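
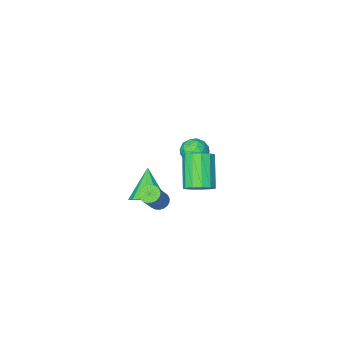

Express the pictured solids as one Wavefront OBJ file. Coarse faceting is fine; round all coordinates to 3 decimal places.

v 1.93 -0.371 -1.784
v 2.915 -0.338 -1.317
v 1.21 -1.569 -0.176
v 2.5 0.234 -1.078
v 1.818 0.522 -1.169
v 1.189 0.392 -1.547
v 0.907 -0.095 -2.036
v 1.103 -0.711 -2.407
v 1.687 -1.168 -2.486
v 2.384 -1.252 -2.237
v 2.869 -0.924 -1.775
v -3.424 -3.037 -2.268
v -3.042 -3.58 -2.912
v -3.718 -4.24 -1.428
v -3.336 -4.783 -2.072
v -2.805 -4.211 -1.575
v -2.623 -3.467 -2.095
v -4.137 -4.353 -2.245
v -3.955 -3.609 -2.765
v -3.482 -4.394 -2.898
v -2.659 -4.306 -2.484
v -4.101 -3.514 -1.856
v -3.278 -3.426 -1.442
v -3.207 -3.203 -2.664
v -3.553 -4.617 -1.676
v -3.241 -4.281 -1.384
v -3.016 -4.6 -1.763
v -2.961 -3.136 -2.184
v -2.736 -3.456 -2.562
v -2.597 -3.826 -1.776
v -4.024 -4.364 -1.778
v -3.799 -4.684 -2.156
v -3.744 -3.22 -2.577
v -3.519 -3.539 -2.956
v -4.163 -3.994 -2.564
v -3.241 -4 -3.034
v -3.414 -4.708 -2.54
v -3.885 -4.455 -2.642
v -3.778 -4.017 -2.947
v -2.758 -3.949 -2.791
v -2.931 -4.656 -2.297
v -2.619 -4.319 -2.005
v -2.512 -3.882 -2.31
v -3.017 -4.427 -2.783
v -3.829 -3.164 -2.043
v -4.002 -3.871 -1.549
v -4.248 -3.938 -2.03
v -4.141 -3.501 -2.335
v -3.346 -3.112 -1.8
v -3.519 -3.82 -1.306
v -2.982 -3.803 -1.393
v -2.875 -3.365 -1.698
v -3.743 -3.393 -1.557
v 3.21 2.882 1.003
v 3.59 3.139 0.631
v 4.59 3.854 2.145
v 4.21 3.598 2.517
v 3.42 3.314 0.66
v 4.42 4.029 2.174
v 3.215 3.415 0.749
v 4.215 4.13 2.262
v 3.008 3.423 0.881
v 4.008 4.138 2.394
v 2.837 3.338 1.034
v 3.837 4.054 2.548
v 2.73 3.174 1.182
v 3.73 3.89 2.696
v 2.706 2.96 1.3
v 3.706 3.676 2.813
v 2.769 2.733 1.365
v 3.769 3.448 2.879
v 2.908 2.531 1.369
v 3.908 3.246 2.882
v 3.1 2.39 1.309
v 4.1 3.105 2.822
v 3.311 2.334 1.196
v 4.311 3.049 2.709
v 3.504 2.373 1.05
v 4.504 3.088 2.563
v 3.646 2.5 0.896
v 4.646 3.215 2.409
v 3.713 2.693 0.76
v 4.713 3.409 2.274
v 3.693 2.919 0.667
v 4.693 3.634 2.18
v 1.209 3.747 1.751
v 1.652 3.068 1.408
v 0.873 1.774 2.966
v 0.431 2.453 3.309
v 1.956 3.281 1.737
v 1.177 1.987 3.295
v 2.023 3.642 2.071
v 1.244 2.348 3.628
v 1.831 4.037 2.302
v 1.052 2.742 3.86
v 1.442 4.339 2.359
v 0.663 3.045 3.917
v 0.98 4.453 2.223
v 0.201 3.159 3.781
v 0.59 4.344 1.937
v -0.189 3.049 3.495
v 0.397 4.045 1.592
v -0.382 2.75 3.15
v 0.462 3.651 1.297
v -0.317 2.357 2.855
v 0.764 3.288 1.147
v -0.015 1.994 2.705
v 1.208 3.071 1.188
v 0.429 1.776 2.746
f 2 1 4
f 2 4 3
f 4 1 5
f 4 5 3
f 5 1 6
f 5 6 3
f 6 1 7
f 6 7 3
f 7 1 8
f 7 8 3
f 8 1 9
f 8 9 3
f 9 1 10
f 9 10 3
f 10 1 11
f 10 11 3
f 11 1 2
f 11 2 3
f 12 49 28
f 49 23 52
f 28 52 17
f 49 52 28
f 12 28 24
f 28 17 29
f 24 29 13
f 28 29 24
f 12 24 33
f 24 13 34
f 33 34 19
f 24 34 33
f 12 33 45
f 33 19 48
f 45 48 22
f 33 48 45
f 12 45 49
f 45 22 53
f 49 53 23
f 45 53 49
f 13 29 40
f 29 17 43
f 40 43 21
f 29 43 40
f 17 52 30
f 52 23 51
f 30 51 16
f 52 51 30
f 23 53 50
f 53 22 46
f 50 46 14
f 53 46 50
f 22 48 47
f 48 19 35
f 47 35 18
f 48 35 47
f 19 34 39
f 34 13 36
f 39 36 20
f 34 36 39
f 15 41 27
f 41 21 42
f 27 42 16
f 41 42 27
f 15 27 25
f 27 16 26
f 25 26 14
f 27 26 25
f 15 25 32
f 25 14 31
f 32 31 18
f 25 31 32
f 15 32 37
f 32 18 38
f 37 38 20
f 32 38 37
f 15 37 41
f 37 20 44
f 41 44 21
f 37 44 41
f 16 42 30
f 42 21 43
f 30 43 17
f 42 43 30
f 14 26 50
f 26 16 51
f 50 51 23
f 26 51 50
f 18 31 47
f 31 14 46
f 47 46 22
f 31 46 47
f 20 38 39
f 38 18 35
f 39 35 19
f 38 35 39
f 21 44 40
f 44 20 36
f 40 36 13
f 44 36 40
f 55 54 58
f 55 58 56
f 56 58 59
f 56 59 57
f 58 54 60
f 58 60 59
f 59 60 61
f 59 61 57
f 60 54 62
f 60 62 61
f 61 62 63
f 61 63 57
f 62 54 64
f 62 64 63
f 63 64 65
f 63 65 57
f 64 54 66
f 64 66 65
f 65 66 67
f 65 67 57
f 66 54 68
f 66 68 67
f 67 68 69
f 67 69 57
f 68 54 70
f 68 70 69
f 69 70 71
f 69 71 57
f 70 54 72
f 70 72 71
f 71 72 73
f 71 73 57
f 72 54 74
f 72 74 73
f 73 74 75
f 73 75 57
f 74 54 76
f 74 76 75
f 75 76 77
f 75 77 57
f 76 54 78
f 76 78 77
f 77 78 79
f 77 79 57
f 78 54 80
f 78 80 79
f 79 80 81
f 79 81 57
f 80 54 82
f 80 82 81
f 81 82 83
f 81 83 57
f 82 54 84
f 82 84 83
f 83 84 85
f 83 85 57
f 84 54 55
f 84 55 85
f 85 55 56
f 85 56 57
f 87 86 90
f 87 90 88
f 88 90 91
f 88 91 89
f 90 86 92
f 90 92 91
f 91 92 93
f 91 93 89
f 92 86 94
f 92 94 93
f 93 94 95
f 93 95 89
f 94 86 96
f 94 96 95
f 95 96 97
f 95 97 89
f 96 86 98
f 96 98 97
f 97 98 99
f 97 99 89
f 98 86 100
f 98 100 99
f 99 100 101
f 99 101 89
f 100 86 102
f 100 102 101
f 101 102 103
f 101 103 89
f 102 86 104
f 102 104 103
f 103 104 105
f 103 105 89
f 104 86 106
f 104 106 105
f 105 106 107
f 105 107 89
f 106 86 108
f 106 108 107
f 107 108 109
f 107 109 89
f 108 86 87
f 108 87 109
f 109 87 88
f 109 88 89



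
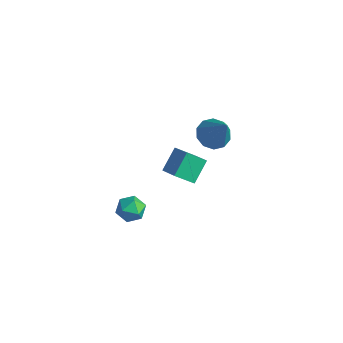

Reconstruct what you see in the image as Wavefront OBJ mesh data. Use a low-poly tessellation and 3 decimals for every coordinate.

v -1.297 1.562 1.422
v -0.635 1.536 0.992
v -0.283 1.318 2.998
v -0.716 2.001 1.116
v -1.019 2.299 1.357
v -1.428 2.315 1.623
v -1.787 2.044 1.812
v -1.959 1.589 1.852
v -1.879 1.123 1.728
v -1.576 0.826 1.487
v -1.167 0.809 1.221
v -0.807 1.081 1.032
v -0.887 -1.203 0.836
v -1.088 -0.263 1.604
v -1.747 -1.059 0.435
v -1.948 -0.119 1.203
v -0.412 -0.481 0.077
v -0.613 0.459 0.845
v -1.272 -0.337 -0.324
v -1.473 0.603 0.444
v -3.47 -0.827 -3.946
v -2.999 -0.852 -3.38
v -3.801 -1.948 -3.72
v -3.33 -1.973 -3.154
v -3.929 -1.547 -3.116
v -3.725 -0.854 -3.256
v -3.075 -1.946 -3.844
v -2.871 -1.253 -3.984
v -2.755 -1.543 -3.318
v -3.283 -1.297 -2.868
v -3.517 -1.503 -4.232
v -4.045 -1.257 -3.782
f 2 1 4
f 2 4 3
f 4 1 5
f 4 5 3
f 5 1 6
f 5 6 3
f 6 1 7
f 6 7 3
f 7 1 8
f 7 8 3
f 8 1 9
f 8 9 3
f 9 1 10
f 9 10 3
f 10 1 11
f 10 11 3
f 11 1 12
f 11 12 3
f 12 1 2
f 12 2 3
f 14 16 13
f 17 14 13
f 13 16 15
f 15 17 13
f 14 20 16
f 18 14 17
f 18 20 14
f 16 20 15
f 19 17 15
f 15 20 19
f 19 18 17
f 20 18 19
f 21 32 26
f 21 26 22
f 21 22 28
f 21 28 31
f 21 31 32
f 22 26 30
f 26 32 25
f 32 31 23
f 31 28 27
f 28 22 29
f 24 30 25
f 24 25 23
f 24 23 27
f 24 27 29
f 24 29 30
f 25 30 26
f 23 25 32
f 27 23 31
f 29 27 28
f 30 29 22



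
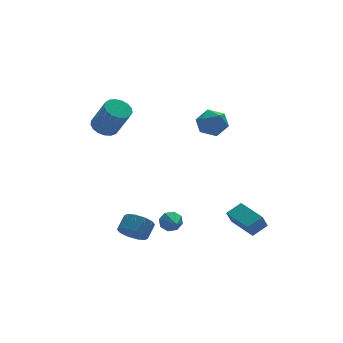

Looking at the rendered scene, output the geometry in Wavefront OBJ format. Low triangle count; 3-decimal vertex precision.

v 1.08 -0.369 3.533
v 2.111 -0.124 3.476
v 1.469 -2.036 3.384
v 2.5 -1.791 3.327
v 1.972 -1.657 4.239
v 1.731 -0.627 4.331
v 1.849 -1.533 2.529
v 1.608 -0.503 2.621
v 2.587 -0.843 2.856
v 2.663 -0.919 3.913
v 0.917 -1.241 2.947
v 0.993 -1.317 4.004
v -3.25 2.913 2.45
v -2.466 3.333 2.484
v -2.006 2.326 4.304
v -2.79 1.907 4.27
v -2.729 3.593 2.694
v -2.27 2.586 4.514
v -3.112 3.697 2.849
v -2.653 2.691 4.669
v -3.527 3.622 2.912
v -3.067 2.615 4.732
v -3.878 3.384 2.869
v -3.418 2.378 4.689
v -4.085 3.039 2.73
v -3.625 2.032 4.55
v -4.101 2.665 2.527
v -3.641 1.658 4.348
v -3.922 2.347 2.307
v -3.462 1.341 4.127
v -3.589 2.16 2.119
v -3.129 1.153 3.939
v -3.178 2.145 2.007
v -2.718 1.138 3.827
v -2.784 2.306 1.996
v -2.324 1.299 3.816
v -2.496 2.606 2.09
v -2.037 1.599 3.91
v -2.381 2.976 2.266
v -1.922 1.97 4.086
v 2.929 -4.104 -4.765
v 2.478 -4.291 -3.836
v 2.584 -2.107 -4.531
v 2.133 -2.294 -3.601
v 3.967 -3.986 -4.239
v 3.516 -4.173 -3.309
v 3.622 -1.989 -4.004
v 3.171 -2.176 -3.075
v -1.267 -1.902 -3.645
v -1.01 -2.194 -4.263
v -1.513 -3.158 -3.155
v -0.611 -2.122 -3.879
v -0.596 -1.922 -3.358
v -0.974 -1.71 -3.005
v -1.523 -1.611 -3.027
v -1.922 -1.682 -3.411
v -1.938 -1.883 -3.932
v -1.56 -2.095 -4.285
v -3.558 -1.557 -4.287
v -3.1 -1.202 -5.041
v -2.385 -0.649 -4.346
v -2.842 -1.003 -3.593
v -3.53 -0.828 -4.896
v -2.815 -0.275 -4.202
v -3.97 -0.733 -4.519
v -3.255 -0.179 -3.825
v -4.252 -0.952 -4.054
v -3.537 -0.399 -3.359
v -4.269 -1.402 -3.677
v -3.554 -0.849 -2.983
v -4.015 -1.911 -3.534
v -3.3 -1.358 -2.839
v -3.585 -2.285 -3.678
v -2.87 -1.732 -2.984
v -3.145 -2.381 -4.055
v -2.43 -1.827 -3.361
v -2.863 -2.161 -4.521
v -2.148 -1.608 -3.826
v -2.846 -1.711 -4.897
v -2.131 -1.158 -4.203
f 1 12 6
f 1 6 2
f 1 2 8
f 1 8 11
f 1 11 12
f 2 6 10
f 6 12 5
f 12 11 3
f 11 8 7
f 8 2 9
f 4 10 5
f 4 5 3
f 4 3 7
f 4 7 9
f 4 9 10
f 5 10 6
f 3 5 12
f 7 3 11
f 9 7 8
f 10 9 2
f 14 13 17
f 14 17 15
f 15 17 18
f 15 18 16
f 17 13 19
f 17 19 18
f 18 19 20
f 18 20 16
f 19 13 21
f 19 21 20
f 20 21 22
f 20 22 16
f 21 13 23
f 21 23 22
f 22 23 24
f 22 24 16
f 23 13 25
f 23 25 24
f 24 25 26
f 24 26 16
f 25 13 27
f 25 27 26
f 26 27 28
f 26 28 16
f 27 13 29
f 27 29 28
f 28 29 30
f 28 30 16
f 29 13 31
f 29 31 30
f 30 31 32
f 30 32 16
f 31 13 33
f 31 33 32
f 32 33 34
f 32 34 16
f 33 13 35
f 33 35 34
f 34 35 36
f 34 36 16
f 35 13 37
f 35 37 36
f 36 37 38
f 36 38 16
f 37 13 39
f 37 39 38
f 38 39 40
f 38 40 16
f 39 13 14
f 39 14 40
f 40 14 15
f 40 15 16
f 42 44 41
f 45 42 41
f 41 44 43
f 43 45 41
f 42 48 44
f 46 42 45
f 46 48 42
f 44 48 43
f 47 45 43
f 43 48 47
f 47 46 45
f 48 46 47
f 50 49 52
f 50 52 51
f 52 49 53
f 52 53 51
f 53 49 54
f 53 54 51
f 54 49 55
f 54 55 51
f 55 49 56
f 55 56 51
f 56 49 57
f 56 57 51
f 57 49 58
f 57 58 51
f 58 49 50
f 58 50 51
f 60 59 63
f 60 63 61
f 61 63 64
f 61 64 62
f 63 59 65
f 63 65 64
f 64 65 66
f 64 66 62
f 65 59 67
f 65 67 66
f 66 67 68
f 66 68 62
f 67 59 69
f 67 69 68
f 68 69 70
f 68 70 62
f 69 59 71
f 69 71 70
f 70 71 72
f 70 72 62
f 71 59 73
f 71 73 72
f 72 73 74
f 72 74 62
f 73 59 75
f 73 75 74
f 74 75 76
f 74 76 62
f 75 59 77
f 75 77 76
f 76 77 78
f 76 78 62
f 77 59 79
f 77 79 78
f 78 79 80
f 78 80 62
f 79 59 60
f 79 60 80
f 80 60 61
f 80 61 62



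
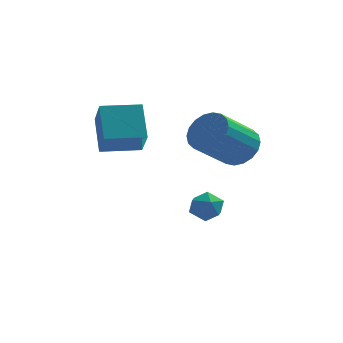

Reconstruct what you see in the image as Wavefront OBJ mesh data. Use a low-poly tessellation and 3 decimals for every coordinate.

v 2.273 3.676 -3.228
v 2.581 3.214 -3.845
v 1.419 2.686 -2.915
v 1.727 2.224 -3.532
v 2.191 2.385 -2.862
v 2.719 2.996 -3.055
v 1.281 2.904 -3.705
v 1.809 3.515 -3.898
v 1.969 2.736 -4.14
v 2.531 2.416 -3.619
v 1.469 3.484 -3.141
v 2.031 3.164 -2.62
v -2.049 1.025 1.23
v -2.34 2.334 2.548
v -2.358 2.162 0.033
v -2.649 3.471 1.35
v -0.331 1.449 1.19
v -0.622 2.758 2.507
v -0.64 2.586 -0.008
v -0.931 3.895 1.31
v 3.345 2.61 0.251
v 4.117 2.586 0.963
v 2.846 1.407 2.301
v 2.075 1.43 1.589
v 3.88 2.972 1.078
v 2.61 1.793 2.417
v 3.538 3.287 1.03
v 2.267 2.108 2.368
v 3.157 3.467 0.827
v 1.887 2.288 2.166
v 2.814 3.477 0.51
v 1.543 2.298 1.849
v 2.576 3.316 0.142
v 1.305 2.136 1.481
v 2.49 3.014 -0.205
v 1.22 1.835 1.134
v 2.574 2.633 -0.461
v 1.303 1.454 0.877
v 2.81 2.247 -0.577
v 1.54 1.068 0.762
v 3.153 1.932 -0.528
v 1.882 0.753 0.81
v 3.533 1.752 -0.326
v 2.263 0.573 1.013
v 3.877 1.742 -0.009
v 2.606 0.563 1.33
v 4.115 1.904 0.359
v 2.844 0.724 1.698
v 4.2 2.205 0.706
v 2.93 1.026 2.045
f 1 12 6
f 1 6 2
f 1 2 8
f 1 8 11
f 1 11 12
f 2 6 10
f 6 12 5
f 12 11 3
f 11 8 7
f 8 2 9
f 4 10 5
f 4 5 3
f 4 3 7
f 4 7 9
f 4 9 10
f 5 10 6
f 3 5 12
f 7 3 11
f 9 7 8
f 10 9 2
f 14 16 13
f 17 14 13
f 13 16 15
f 15 17 13
f 14 20 16
f 18 14 17
f 18 20 14
f 16 20 15
f 19 17 15
f 15 20 19
f 19 18 17
f 20 18 19
f 22 21 25
f 22 25 23
f 23 25 26
f 23 26 24
f 25 21 27
f 25 27 26
f 26 27 28
f 26 28 24
f 27 21 29
f 27 29 28
f 28 29 30
f 28 30 24
f 29 21 31
f 29 31 30
f 30 31 32
f 30 32 24
f 31 21 33
f 31 33 32
f 32 33 34
f 32 34 24
f 33 21 35
f 33 35 34
f 34 35 36
f 34 36 24
f 35 21 37
f 35 37 36
f 36 37 38
f 36 38 24
f 37 21 39
f 37 39 38
f 38 39 40
f 38 40 24
f 39 21 41
f 39 41 40
f 40 41 42
f 40 42 24
f 41 21 43
f 41 43 42
f 42 43 44
f 42 44 24
f 43 21 45
f 43 45 44
f 44 45 46
f 44 46 24
f 45 21 47
f 45 47 46
f 46 47 48
f 46 48 24
f 47 21 49
f 47 49 48
f 48 49 50
f 48 50 24
f 49 21 22
f 49 22 50
f 50 22 23
f 50 23 24



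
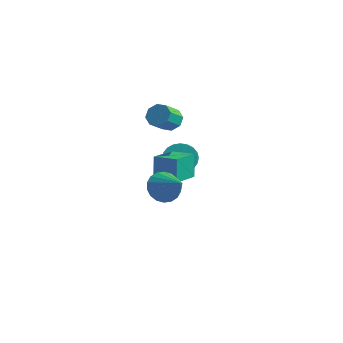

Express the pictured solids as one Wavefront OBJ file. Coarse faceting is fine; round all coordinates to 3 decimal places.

v -2.657 3.404 0.302
v -1.878 3.891 -0.011
v -1.085 3.083 0.706
v -1.863 2.596 1.018
v -1.965 4.084 0.303
v -1.172 3.276 1.019
v -2.157 4.174 0.617
v -1.364 3.365 1.333
v -2.425 4.146 0.883
v -1.632 3.337 1.599
v -2.728 4.005 1.06
v -1.935 3.197 1.776
v -3.021 3.773 1.122
v -2.228 2.965 1.838
v -3.258 3.485 1.059
v -2.465 2.676 1.775
v -3.403 3.184 0.881
v -2.61 2.376 1.597
v -3.435 2.917 0.614
v -2.642 2.109 1.331
v -3.348 2.724 0.301
v -2.555 1.916 1.017
v -3.156 2.635 -0.013
v -2.363 1.826 0.703
v -2.888 2.663 -0.279
v -2.095 1.854 0.437
v -2.585 2.803 -0.456
v -1.792 1.995 0.26
v -2.292 3.035 -0.518
v -1.499 2.227 0.198
v -2.055 3.324 -0.455
v -1.262 2.515 0.261
v -1.91 3.624 -0.277
v -1.117 2.816 0.439
v 1.547 -3.034 2.882
v 1.314 -2.756 4.317
v 1.19 -1.344 2.497
v 0.956 -1.066 3.931
v 2.804 -2.734 3.029
v 2.57 -2.456 4.463
v 2.446 -1.044 2.643
v 2.213 -0.766 4.078
v 2.656 -3.451 2.955
v 3.172 -3.475 2.146
v 4.164 -3.769 3.925
v 3.188 -3.062 2.257
v 3.099 -2.727 2.506
v 2.922 -2.535 2.844
v 2.692 -2.524 3.204
v 2.455 -2.697 3.515
v 2.259 -3.02 3.715
v 2.141 -3.427 3.765
v 2.125 -3.839 3.654
v 2.214 -4.175 3.405
v 2.391 -4.367 3.067
v 2.621 -4.377 2.706
v 2.858 -4.204 2.395
v 3.054 -3.882 2.195
v -2.749 2.776 3.519
v -2.096 3.054 3.818
v -1.997 1.982 4.599
v -2.651 1.704 4.301
v -2.573 3.228 4.117
v -2.474 2.156 4.898
v -3.153 3.137 4.066
v -3.054 2.066 4.848
v -3.497 2.835 3.695
v -3.398 1.763 4.476
v -3.403 2.498 3.221
v -3.304 1.426 4.002
v -2.926 2.324 2.922
v -2.827 1.252 3.703
v -2.346 2.414 2.972
v -2.247 1.343 3.754
v -2.002 2.717 3.344
v -1.903 1.645 4.125
f 2 1 5
f 2 5 3
f 3 5 6
f 3 6 4
f 5 1 7
f 5 7 6
f 6 7 8
f 6 8 4
f 7 1 9
f 7 9 8
f 8 9 10
f 8 10 4
f 9 1 11
f 9 11 10
f 10 11 12
f 10 12 4
f 11 1 13
f 11 13 12
f 12 13 14
f 12 14 4
f 13 1 15
f 13 15 14
f 14 15 16
f 14 16 4
f 15 1 17
f 15 17 16
f 16 17 18
f 16 18 4
f 17 1 19
f 17 19 18
f 18 19 20
f 18 20 4
f 19 1 21
f 19 21 20
f 20 21 22
f 20 22 4
f 21 1 23
f 21 23 22
f 22 23 24
f 22 24 4
f 23 1 25
f 23 25 24
f 24 25 26
f 24 26 4
f 25 1 27
f 25 27 26
f 26 27 28
f 26 28 4
f 27 1 29
f 27 29 28
f 28 29 30
f 28 30 4
f 29 1 31
f 29 31 30
f 30 31 32
f 30 32 4
f 31 1 33
f 31 33 32
f 32 33 34
f 32 34 4
f 33 1 2
f 33 2 34
f 34 2 3
f 34 3 4
f 36 38 35
f 39 36 35
f 35 38 37
f 37 39 35
f 36 42 38
f 40 36 39
f 40 42 36
f 38 42 37
f 41 39 37
f 37 42 41
f 41 40 39
f 42 40 41
f 44 43 46
f 44 46 45
f 46 43 47
f 46 47 45
f 47 43 48
f 47 48 45
f 48 43 49
f 48 49 45
f 49 43 50
f 49 50 45
f 50 43 51
f 50 51 45
f 51 43 52
f 51 52 45
f 52 43 53
f 52 53 45
f 53 43 54
f 53 54 45
f 54 43 55
f 54 55 45
f 55 43 56
f 55 56 45
f 56 43 57
f 56 57 45
f 57 43 58
f 57 58 45
f 58 43 44
f 58 44 45
f 60 59 63
f 60 63 61
f 61 63 64
f 61 64 62
f 63 59 65
f 63 65 64
f 64 65 66
f 64 66 62
f 65 59 67
f 65 67 66
f 66 67 68
f 66 68 62
f 67 59 69
f 67 69 68
f 68 69 70
f 68 70 62
f 69 59 71
f 69 71 70
f 70 71 72
f 70 72 62
f 71 59 73
f 71 73 72
f 72 73 74
f 72 74 62
f 73 59 75
f 73 75 74
f 74 75 76
f 74 76 62
f 75 59 60
f 75 60 76
f 76 60 61
f 76 61 62



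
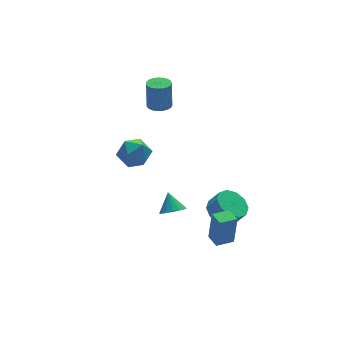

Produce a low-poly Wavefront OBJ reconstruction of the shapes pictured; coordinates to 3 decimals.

v 2.297 -0.707 -3.706
v 3.19 -0.386 -3.988
v 3.617 -0.793 -3.095
v 2.723 -1.113 -2.814
v 2.925 0.057 -3.659
v 3.352 -0.35 -2.766
v 2.42 0.208 -3.349
v 2.847 -0.199 -2.456
v 1.868 0.01 -3.175
v 2.295 -0.397 -2.282
v 1.48 -0.461 -3.204
v 1.906 -0.868 -2.311
v 1.403 -1.027 -3.425
v 1.83 -1.434 -2.532
v 1.668 -1.47 -3.754
v 2.095 -1.877 -2.861
v 2.173 -1.621 -4.064
v 2.6 -2.028 -3.171
v 2.725 -1.423 -4.238
v 3.152 -1.83 -3.345
v 3.114 -0.952 -4.209
v 3.54 -1.359 -3.316
v 0.663 3.387 2.782
v 1.159 3.844 2.703
v 1.233 4.051 4.358
v 0.737 3.593 4.438
v 0.928 4.007 2.693
v 1.002 4.213 4.348
v 0.651 4.061 2.699
v 0.725 4.268 4.354
v 0.375 4 2.719
v 0.449 4.206 4.374
v 0.15 3.832 2.75
v 0.224 4.038 4.405
v 0.013 3.587 2.786
v 0.087 3.794 4.442
v -0.011 3.308 2.822
v 0.063 3.514 4.478
v 0.081 3.042 2.851
v 0.155 3.249 4.507
v 0.274 2.836 2.868
v 0.348 3.042 4.524
v 0.534 2.725 2.871
v 0.608 2.932 4.526
v 0.816 2.728 2.858
v 0.89 2.935 4.513
v 1.072 2.846 2.831
v 1.146 3.053 4.487
v 1.257 3.057 2.797
v 1.331 3.263 4.452
v 1.34 3.325 2.76
v 1.414 3.531 4.415
v 1.305 3.603 2.726
v 1.379 3.81 4.382
v -2.779 0.37 1.852
v -1.854 0.528 2.161
v -3.066 -0.508 3.159
v -2.141 -0.35 3.468
v -2.79 0.395 3.451
v -2.613 0.937 2.644
v -2.307 -0.917 2.676
v -2.13 -0.375 1.869
v -1.562 -0.268 2.67
v -1.861 0.543 3.15
v -3.059 -0.523 2.17
v -3.358 0.288 2.65
v 0.492 -3.456 -3.439
v 0.676 -3.456 -1.598
v 0.499 -2.576 -3.439
v 0.683 -2.576 -1.599
v 1.517 -3.464 -3.541
v 1.701 -3.464 -1.701
v 1.524 -2.584 -3.542
v 1.708 -2.584 -1.701
v -0.208 0.089 -3.202
v 0.46 0.309 -3.464
v -0.112 0.871 -2.298
v 0.227 0.528 -3.628
v -0.106 0.645 -3.695
v -0.462 0.636 -3.648
v -0.759 0.501 -3.5
v -0.931 0.271 -3.284
v -0.937 0 -3.049
v -0.776 -0.251 -2.849
v -0.484 -0.424 -2.73
v -0.13 -0.48 -2.719
v 0.207 -0.405 -2.819
v 0.448 -0.217 -3.007
v 0.54 0.04 -3.24
f 2 1 5
f 2 5 3
f 3 5 6
f 3 6 4
f 5 1 7
f 5 7 6
f 6 7 8
f 6 8 4
f 7 1 9
f 7 9 8
f 8 9 10
f 8 10 4
f 9 1 11
f 9 11 10
f 10 11 12
f 10 12 4
f 11 1 13
f 11 13 12
f 12 13 14
f 12 14 4
f 13 1 15
f 13 15 14
f 14 15 16
f 14 16 4
f 15 1 17
f 15 17 16
f 16 17 18
f 16 18 4
f 17 1 19
f 17 19 18
f 18 19 20
f 18 20 4
f 19 1 21
f 19 21 20
f 20 21 22
f 20 22 4
f 21 1 2
f 21 2 22
f 22 2 3
f 22 3 4
f 24 23 27
f 24 27 25
f 25 27 28
f 25 28 26
f 27 23 29
f 27 29 28
f 28 29 30
f 28 30 26
f 29 23 31
f 29 31 30
f 30 31 32
f 30 32 26
f 31 23 33
f 31 33 32
f 32 33 34
f 32 34 26
f 33 23 35
f 33 35 34
f 34 35 36
f 34 36 26
f 35 23 37
f 35 37 36
f 36 37 38
f 36 38 26
f 37 23 39
f 37 39 38
f 38 39 40
f 38 40 26
f 39 23 41
f 39 41 40
f 40 41 42
f 40 42 26
f 41 23 43
f 41 43 42
f 42 43 44
f 42 44 26
f 43 23 45
f 43 45 44
f 44 45 46
f 44 46 26
f 45 23 47
f 45 47 46
f 46 47 48
f 46 48 26
f 47 23 49
f 47 49 48
f 48 49 50
f 48 50 26
f 49 23 51
f 49 51 50
f 50 51 52
f 50 52 26
f 51 23 53
f 51 53 52
f 52 53 54
f 52 54 26
f 53 23 24
f 53 24 54
f 54 24 25
f 54 25 26
f 55 66 60
f 55 60 56
f 55 56 62
f 55 62 65
f 55 65 66
f 56 60 64
f 60 66 59
f 66 65 57
f 65 62 61
f 62 56 63
f 58 64 59
f 58 59 57
f 58 57 61
f 58 61 63
f 58 63 64
f 59 64 60
f 57 59 66
f 61 57 65
f 63 61 62
f 64 63 56
f 68 70 67
f 71 68 67
f 67 70 69
f 69 71 67
f 68 74 70
f 72 68 71
f 72 74 68
f 70 74 69
f 73 71 69
f 69 74 73
f 73 72 71
f 74 72 73
f 76 75 78
f 76 78 77
f 78 75 79
f 78 79 77
f 79 75 80
f 79 80 77
f 80 75 81
f 80 81 77
f 81 75 82
f 81 82 77
f 82 75 83
f 82 83 77
f 83 75 84
f 83 84 77
f 84 75 85
f 84 85 77
f 85 75 86
f 85 86 77
f 86 75 87
f 86 87 77
f 87 75 88
f 87 88 77
f 88 75 89
f 88 89 77
f 89 75 76
f 89 76 77



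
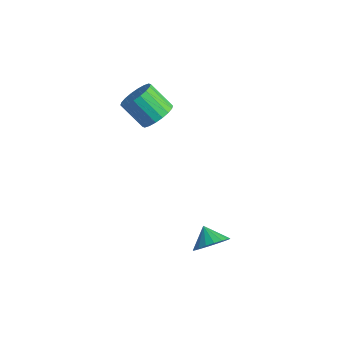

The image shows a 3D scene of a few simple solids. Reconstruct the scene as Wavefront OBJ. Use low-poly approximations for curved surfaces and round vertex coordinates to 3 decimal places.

v 2.041 2.761 -2.813
v 2.541 2.488 -2.078
v 1.199 2.959 -2.167
v 2.621 2.894 -2.098
v 2.586 3.273 -2.259
v 2.443 3.551 -2.531
v 2.221 3.673 -2.858
v 1.963 3.613 -3.176
v 1.72 3.386 -3.423
v 1.542 3.034 -3.548
v 1.462 2.628 -3.528
v 1.497 2.249 -3.366
v 1.64 1.971 -3.095
v 1.862 1.85 -2.768
v 2.12 1.909 -2.449
v 2.362 2.137 -2.203
v -3.456 3.984 2.125
v -2.838 3.377 2.463
v -3.925 2.909 3.613
v -4.544 3.516 3.275
v -2.757 3.721 2.679
v -3.845 3.253 3.829
v -2.815 4.116 2.786
v -3.903 3.649 3.935
v -3 4.486 2.761
v -4.087 4.018 3.911
v -3.275 4.756 2.611
v -4.363 4.288 3.76
v -3.586 4.873 2.364
v -4.674 4.406 3.514
v -3.872 4.814 2.07
v -4.959 4.346 3.22
v -4.075 4.591 1.787
v -5.162 4.123 2.937
v -4.155 4.247 1.571
v -5.243 3.779 2.721
v -4.097 3.851 1.465
v -5.185 3.384 2.614
v -3.913 3.482 1.489
v -5 3.014 2.639
v -3.637 3.212 1.64
v -4.725 2.744 2.789
v -3.326 3.094 1.886
v -4.414 2.627 3.036
v -3.041 3.154 2.18
v -4.128 2.686 3.33
f 2 1 4
f 2 4 3
f 4 1 5
f 4 5 3
f 5 1 6
f 5 6 3
f 6 1 7
f 6 7 3
f 7 1 8
f 7 8 3
f 8 1 9
f 8 9 3
f 9 1 10
f 9 10 3
f 10 1 11
f 10 11 3
f 11 1 12
f 11 12 3
f 12 1 13
f 12 13 3
f 13 1 14
f 13 14 3
f 14 1 15
f 14 15 3
f 15 1 16
f 15 16 3
f 16 1 2
f 16 2 3
f 18 17 21
f 18 21 19
f 19 21 22
f 19 22 20
f 21 17 23
f 21 23 22
f 22 23 24
f 22 24 20
f 23 17 25
f 23 25 24
f 24 25 26
f 24 26 20
f 25 17 27
f 25 27 26
f 26 27 28
f 26 28 20
f 27 17 29
f 27 29 28
f 28 29 30
f 28 30 20
f 29 17 31
f 29 31 30
f 30 31 32
f 30 32 20
f 31 17 33
f 31 33 32
f 32 33 34
f 32 34 20
f 33 17 35
f 33 35 34
f 34 35 36
f 34 36 20
f 35 17 37
f 35 37 36
f 36 37 38
f 36 38 20
f 37 17 39
f 37 39 38
f 38 39 40
f 38 40 20
f 39 17 41
f 39 41 40
f 40 41 42
f 40 42 20
f 41 17 43
f 41 43 42
f 42 43 44
f 42 44 20
f 43 17 45
f 43 45 44
f 44 45 46
f 44 46 20
f 45 17 18
f 45 18 46
f 46 18 19
f 46 19 20



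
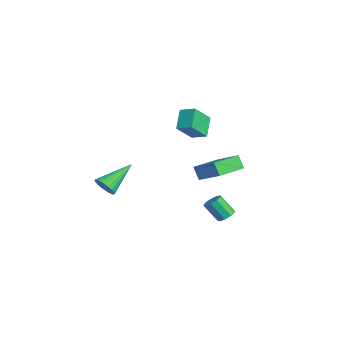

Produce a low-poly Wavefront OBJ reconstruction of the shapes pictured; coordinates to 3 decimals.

v -1.644 -3.023 -1.191
v -0.977 -2.843 -1.082
v -2.276 -1.337 -0.109
v -1.029 -2.712 -1.316
v -1.176 -2.629 -1.531
v -1.393 -2.606 -1.694
v -1.649 -2.646 -1.781
v -1.904 -2.743 -1.778
v -2.12 -2.883 -1.685
v -2.263 -3.045 -1.518
v -2.312 -3.202 -1.3
v -2.259 -3.333 -1.066
v -2.113 -3.416 -0.851
v -1.895 -3.44 -0.688
v -1.64 -3.4 -0.601
v -1.385 -3.302 -0.604
v -1.169 -3.162 -0.697
v -1.026 -3.001 -0.864
v 3.947 1.586 -1.153
v 4.406 1.653 -0.896
v 3.952 1.061 0.07
v 3.493 0.994 -0.187
v 4.184 1.932 -0.829
v 3.73 1.34 0.136
v 3.851 2.049 -0.914
v 3.397 1.457 0.052
v 3.563 1.949 -1.11
v 3.11 1.357 -0.145
v 3.455 1.679 -1.327
v 3.001 1.087 -0.361
v 3.577 1.366 -1.462
v 3.123 0.774 -0.496
v 3.872 1.155 -1.452
v 3.418 0.563 -0.487
v 4.202 1.146 -1.303
v 3.748 0.554 -0.337
v 4.413 1.343 -1.083
v 3.959 0.751 -0.117
v -0.492 1.731 -0.908
v -0.925 1.581 -0.145
v -1.188 3.324 -0.987
v -1.62 3.173 -0.224
v 0.86 2.367 -0.016
v 0.428 2.216 0.747
v 0.165 3.959 -0.095
v -0.268 3.809 0.668
v -4.128 2.814 1.674
v -3.645 1.781 2.752
v -3.48 3.427 1.971
v -2.998 2.394 3.05
v -3.242 2.306 0.79
v -2.76 1.273 1.869
v -2.595 2.919 1.088
v -2.112 1.886 2.166
f 2 1 4
f 2 4 3
f 4 1 5
f 4 5 3
f 5 1 6
f 5 6 3
f 6 1 7
f 6 7 3
f 7 1 8
f 7 8 3
f 8 1 9
f 8 9 3
f 9 1 10
f 9 10 3
f 10 1 11
f 10 11 3
f 11 1 12
f 11 12 3
f 12 1 13
f 12 13 3
f 13 1 14
f 13 14 3
f 14 1 15
f 14 15 3
f 15 1 16
f 15 16 3
f 16 1 17
f 16 17 3
f 17 1 18
f 17 18 3
f 18 1 2
f 18 2 3
f 20 19 23
f 20 23 21
f 21 23 24
f 21 24 22
f 23 19 25
f 23 25 24
f 24 25 26
f 24 26 22
f 25 19 27
f 25 27 26
f 26 27 28
f 26 28 22
f 27 19 29
f 27 29 28
f 28 29 30
f 28 30 22
f 29 19 31
f 29 31 30
f 30 31 32
f 30 32 22
f 31 19 33
f 31 33 32
f 32 33 34
f 32 34 22
f 33 19 35
f 33 35 34
f 34 35 36
f 34 36 22
f 35 19 37
f 35 37 36
f 36 37 38
f 36 38 22
f 37 19 20
f 37 20 38
f 38 20 21
f 38 21 22
f 40 42 39
f 43 40 39
f 39 42 41
f 41 43 39
f 40 46 42
f 44 40 43
f 44 46 40
f 42 46 41
f 45 43 41
f 41 46 45
f 45 44 43
f 46 44 45
f 48 50 47
f 51 48 47
f 47 50 49
f 49 51 47
f 48 54 50
f 52 48 51
f 52 54 48
f 50 54 49
f 53 51 49
f 49 54 53
f 53 52 51
f 54 52 53



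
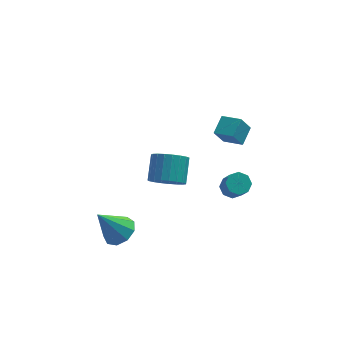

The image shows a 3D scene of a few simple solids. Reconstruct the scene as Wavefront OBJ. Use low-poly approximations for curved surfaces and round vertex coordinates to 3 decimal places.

v 2.897 1.797 2.193
v 3.846 1.039 2.527
v 3.47 2.748 2.721
v 4.42 1.991 3.055
v 3.48 2.049 1.105
v 4.43 1.292 1.439
v 4.054 3.001 1.633
v 5.003 2.243 1.967
v -0.232 -3.048 3.145
v 0.72 -3.373 3.234
v 1.044 -2.157 4.205
v 0.092 -1.832 4.115
v 0.746 -3.116 2.903
v 1.07 -1.9 3.874
v 0.604 -2.848 2.614
v 0.928 -1.631 3.585
v 0.316 -2.613 2.416
v 0.64 -1.397 3.387
v -0.066 -2.455 2.345
v 0.258 -1.238 3.315
v -0.477 -2.398 2.411
v -0.153 -1.181 3.382
v -0.845 -2.455 2.605
v -0.521 -1.238 3.576
v -1.108 -2.613 2.892
v -0.784 -1.397 3.862
v -1.219 -2.848 3.222
v -0.895 -1.631 4.193
v -1.159 -3.116 3.539
v -0.835 -1.899 4.51
v -0.939 -3.373 3.788
v -0.615 -2.157 4.759
v -0.597 -3.574 3.926
v -0.273 -2.357 4.896
v -0.192 -3.684 3.928
v 0.132 -2.467 4.899
v 0.207 -3.684 3.795
v 0.53 -2.467 4.766
v 0.529 -3.574 3.55
v 0.853 -2.357 4.521
v -2.791 -3.31 -0.633
v -1.981 -3.105 -0.103
v -3.929 -3.43 1.153
v -2.301 -2.531 -0.268
v -2.85 -2.322 -0.604
v -3.372 -2.575 -0.953
v -3.622 -3.172 -1.153
v -3.484 -3.834 -1.109
v -3.021 -4.25 -0.842
v -2.451 -4.227 -0.477
v -2.04 -3.774 -0.185
v 3.593 -0.649 -0.319
v 4.149 -0.241 -0.112
v 4.342 -1.142 1.147
v 3.787 -1.551 0.939
v 3.669 -0.062 0.09
v 3.862 -0.963 1.349
v 3.144 -0.227 0.052
v 3.337 -1.128 1.311
v 2.883 -0.639 -0.203
v 3.076 -1.541 1.055
v 3.038 -1.058 -0.527
v 3.231 -1.959 0.732
v 3.518 -1.237 -0.729
v 3.711 -2.138 0.53
v 4.043 -1.072 -0.691
v 4.236 -1.973 0.568
v 4.304 -0.659 -0.435
v 4.497 -1.561 0.823
f 2 4 1
f 5 2 1
f 1 4 3
f 3 5 1
f 2 8 4
f 6 2 5
f 6 8 2
f 4 8 3
f 7 5 3
f 3 8 7
f 7 6 5
f 8 6 7
f 10 9 13
f 10 13 11
f 11 13 14
f 11 14 12
f 13 9 15
f 13 15 14
f 14 15 16
f 14 16 12
f 15 9 17
f 15 17 16
f 16 17 18
f 16 18 12
f 17 9 19
f 17 19 18
f 18 19 20
f 18 20 12
f 19 9 21
f 19 21 20
f 20 21 22
f 20 22 12
f 21 9 23
f 21 23 22
f 22 23 24
f 22 24 12
f 23 9 25
f 23 25 24
f 24 25 26
f 24 26 12
f 25 9 27
f 25 27 26
f 26 27 28
f 26 28 12
f 27 9 29
f 27 29 28
f 28 29 30
f 28 30 12
f 29 9 31
f 29 31 30
f 30 31 32
f 30 32 12
f 31 9 33
f 31 33 32
f 32 33 34
f 32 34 12
f 33 9 35
f 33 35 34
f 34 35 36
f 34 36 12
f 35 9 37
f 35 37 36
f 36 37 38
f 36 38 12
f 37 9 39
f 37 39 38
f 38 39 40
f 38 40 12
f 39 9 10
f 39 10 40
f 40 10 11
f 40 11 12
f 42 41 44
f 42 44 43
f 44 41 45
f 44 45 43
f 45 41 46
f 45 46 43
f 46 41 47
f 46 47 43
f 47 41 48
f 47 48 43
f 48 41 49
f 48 49 43
f 49 41 50
f 49 50 43
f 50 41 51
f 50 51 43
f 51 41 42
f 51 42 43
f 53 52 56
f 53 56 54
f 54 56 57
f 54 57 55
f 56 52 58
f 56 58 57
f 57 58 59
f 57 59 55
f 58 52 60
f 58 60 59
f 59 60 61
f 59 61 55
f 60 52 62
f 60 62 61
f 61 62 63
f 61 63 55
f 62 52 64
f 62 64 63
f 63 64 65
f 63 65 55
f 64 52 66
f 64 66 65
f 65 66 67
f 65 67 55
f 66 52 68
f 66 68 67
f 67 68 69
f 67 69 55
f 68 52 53
f 68 53 69
f 69 53 54
f 69 54 55



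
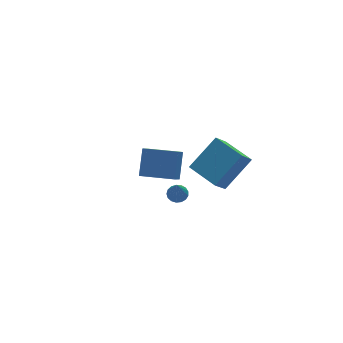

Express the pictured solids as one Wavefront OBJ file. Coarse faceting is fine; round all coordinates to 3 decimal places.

v -3.762 -2.527 1.994
v -3.279 -2.677 2.057
v -4.078 -3.013 3.246
v -3.281 -2.449 2.145
v -3.394 -2.239 2.198
v -3.591 -2.095 2.204
v -3.827 -2.05 2.162
v -4.048 -2.114 2.082
v -4.204 -2.273 1.981
v -4.259 -2.49 1.883
v -4.199 -2.715 1.811
v -4.04 -2.898 1.78
v -3.817 -2.995 1.798
v -3.581 -2.985 1.862
v -3.387 -2.87 1.955
v -1.879 -2.731 1.881
v -0.291 -2.467 3.183
v -2.381 -1.155 2.174
v -0.793 -0.891 3.475
v -1.027 -2.249 0.745
v 0.561 -1.985 2.046
v -1.529 -0.673 1.037
v 0.059 -0.409 2.339
v -1.112 2.538 -2.723
v -0.423 3.428 -1.544
v -2.425 3.875 -2.966
v -1.736 4.766 -1.787
v -0.624 2.914 -3.293
v 0.065 3.805 -2.114
v -1.937 4.252 -3.536
v -1.248 5.142 -2.357
f 2 1 4
f 2 4 3
f 4 1 5
f 4 5 3
f 5 1 6
f 5 6 3
f 6 1 7
f 6 7 3
f 7 1 8
f 7 8 3
f 8 1 9
f 8 9 3
f 9 1 10
f 9 10 3
f 10 1 11
f 10 11 3
f 11 1 12
f 11 12 3
f 12 1 13
f 12 13 3
f 13 1 14
f 13 14 3
f 14 1 15
f 14 15 3
f 15 1 2
f 15 2 3
f 17 19 16
f 20 17 16
f 16 19 18
f 18 20 16
f 17 23 19
f 21 17 20
f 21 23 17
f 19 23 18
f 22 20 18
f 18 23 22
f 22 21 20
f 23 21 22
f 25 27 24
f 28 25 24
f 24 27 26
f 26 28 24
f 25 31 27
f 29 25 28
f 29 31 25
f 27 31 26
f 30 28 26
f 26 31 30
f 30 29 28
f 31 29 30



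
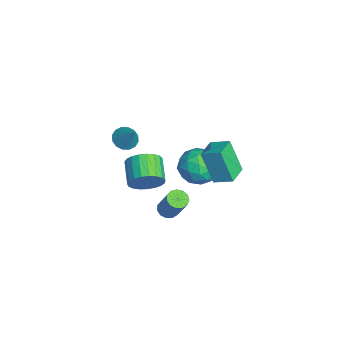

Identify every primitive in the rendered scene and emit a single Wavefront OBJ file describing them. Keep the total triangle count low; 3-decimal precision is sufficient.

v -2.353 -2.887 0.588
v -1.794 -2.766 0.134
v -1.467 -2.533 1.772
v -1.968 -2.433 0.165
v -2.246 -2.221 0.309
v -2.552 -2.187 0.528
v -2.805 -2.341 0.763
v -2.936 -2.641 0.951
v -2.912 -3.007 1.042
v -2.737 -3.341 1.011
v -2.46 -3.553 0.867
v -2.153 -3.586 0.648
v -1.901 -3.433 0.413
v -1.769 -3.132 0.225
v 3.882 0.515 2.147
v 3.311 -0.019 3.944
v 2.839 1.192 2.016
v 2.268 0.658 3.814
v 4.392 1.382 2.566
v 3.821 0.848 4.364
v 3.349 2.059 2.436
v 2.778 1.525 4.233
v -3.682 1.724 -2.29
v -2.514 2.015 -2.487
v -3.506 0.185 -3.513
v -2.338 0.476 -3.71
v -2.685 0.053 -2.62
v -2.794 1.004 -1.864
v -3.226 1.196 -4.136
v -3.335 2.147 -3.38
v -2.232 1.688 -3.628
v -1.898 0.982 -2.692
v -4.122 1.218 -3.308
v -3.788 0.512 -2.372
v -3.113 2.005 -2.281
v -2.907 0.195 -3.719
v -3.111 -0.053 -3.078
v -2.424 0.118 -3.194
v -3.278 1.411 -1.915
v -2.591 1.581 -2.031
v -2.692 0.428 -2.109
v -3.429 0.619 -3.969
v -2.742 0.789 -4.085
v -3.596 2.082 -2.806
v -2.909 2.253 -2.922
v -3.328 1.772 -3.891
v -2.261 1.983 -3.068
v -2.158 1.079 -3.787
v -2.68 1.502 -4.037
v -2.744 2.061 -3.593
v -2.065 1.568 -2.518
v -1.961 0.664 -3.236
v -2.165 0.415 -2.596
v -2.229 0.975 -2.151
v -1.899 1.377 -3.188
v -4.059 1.536 -2.764
v -3.955 0.632 -3.482
v -3.791 1.225 -3.849
v -3.855 1.785 -3.404
v -3.862 1.121 -2.213
v -3.759 0.217 -2.932
v -3.276 0.139 -2.407
v -3.34 0.698 -1.963
v -4.121 0.823 -2.812
v -1.346 -1.969 -2.374
v -0.982 -1.479 -1.582
v -2.371 -1.4 -0.994
v -2.734 -1.891 -1.786
v -1.075 -1.167 -1.842
v -2.463 -1.089 -1.253
v -1.214 -0.994 -2.194
v -2.603 -0.916 -1.605
v -1.376 -0.99 -2.577
v -2.765 -0.912 -1.988
v -1.533 -1.155 -2.924
v -2.922 -1.077 -2.336
v -1.658 -1.461 -3.177
v -3.046 -1.383 -2.588
v -1.728 -1.855 -3.291
v -3.117 -1.776 -2.702
v -1.733 -2.268 -3.247
v -3.121 -2.19 -2.658
v -1.67 -2.63 -3.051
v -3.058 -2.552 -2.463
v -1.552 -2.877 -2.739
v -2.94 -2.799 -2.15
v -1.397 -2.968 -2.364
v -2.786 -2.89 -1.775
v -1.234 -2.885 -1.99
v -2.623 -2.807 -1.401
v -1.091 -2.645 -1.683
v -2.479 -2.567 -1.094
v -0.991 -2.287 -1.495
v -2.379 -2.209 -0.907
v -0.953 -1.875 -1.46
v -2.341 -1.797 -0.871
v -0.145 -1.036 -3.624
v 0.217 -1.504 -3.726
v 1.148 -1.151 -2.038
v 0.785 -0.684 -1.936
v 0.367 -1.234 -3.865
v 1.298 -0.882 -2.177
v 0.355 -0.902 -3.928
v 1.285 -0.549 -2.239
v 0.183 -0.613 -3.894
v 1.114 -0.26 -2.205
v -0.092 -0.458 -3.774
v 0.838 -0.105 -2.086
v -0.385 -0.487 -3.607
v 0.546 -0.134 -1.919
v -0.601 -0.69 -3.445
v 0.329 -0.337 -1.757
v -0.673 -1.003 -3.34
v 0.258 -0.65 -1.652
v -0.577 -1.327 -3.326
v 0.354 -0.974 -1.637
v -0.344 -1.559 -3.405
v 0.587 -1.206 -1.717
v -0.048 -1.624 -3.555
v 0.883 -1.272 -1.866
f 2 1 4
f 2 4 3
f 4 1 5
f 4 5 3
f 5 1 6
f 5 6 3
f 6 1 7
f 6 7 3
f 7 1 8
f 7 8 3
f 8 1 9
f 8 9 3
f 9 1 10
f 9 10 3
f 10 1 11
f 10 11 3
f 11 1 12
f 11 12 3
f 12 1 13
f 12 13 3
f 13 1 14
f 13 14 3
f 14 1 2
f 14 2 3
f 16 18 15
f 19 16 15
f 15 18 17
f 17 19 15
f 16 22 18
f 20 16 19
f 20 22 16
f 18 22 17
f 21 19 17
f 17 22 21
f 21 20 19
f 22 20 21
f 23 60 39
f 60 34 63
f 39 63 28
f 60 63 39
f 23 39 35
f 39 28 40
f 35 40 24
f 39 40 35
f 23 35 44
f 35 24 45
f 44 45 30
f 35 45 44
f 23 44 56
f 44 30 59
f 56 59 33
f 44 59 56
f 23 56 60
f 56 33 64
f 60 64 34
f 56 64 60
f 24 40 51
f 40 28 54
f 51 54 32
f 40 54 51
f 28 63 41
f 63 34 62
f 41 62 27
f 63 62 41
f 34 64 61
f 64 33 57
f 61 57 25
f 64 57 61
f 33 59 58
f 59 30 46
f 58 46 29
f 59 46 58
f 30 45 50
f 45 24 47
f 50 47 31
f 45 47 50
f 26 52 38
f 52 32 53
f 38 53 27
f 52 53 38
f 26 38 36
f 38 27 37
f 36 37 25
f 38 37 36
f 26 36 43
f 36 25 42
f 43 42 29
f 36 42 43
f 26 43 48
f 43 29 49
f 48 49 31
f 43 49 48
f 26 48 52
f 48 31 55
f 52 55 32
f 48 55 52
f 27 53 41
f 53 32 54
f 41 54 28
f 53 54 41
f 25 37 61
f 37 27 62
f 61 62 34
f 37 62 61
f 29 42 58
f 42 25 57
f 58 57 33
f 42 57 58
f 31 49 50
f 49 29 46
f 50 46 30
f 49 46 50
f 32 55 51
f 55 31 47
f 51 47 24
f 55 47 51
f 66 65 69
f 66 69 67
f 67 69 70
f 67 70 68
f 69 65 71
f 69 71 70
f 70 71 72
f 70 72 68
f 71 65 73
f 71 73 72
f 72 73 74
f 72 74 68
f 73 65 75
f 73 75 74
f 74 75 76
f 74 76 68
f 75 65 77
f 75 77 76
f 76 77 78
f 76 78 68
f 77 65 79
f 77 79 78
f 78 79 80
f 78 80 68
f 79 65 81
f 79 81 80
f 80 81 82
f 80 82 68
f 81 65 83
f 81 83 82
f 82 83 84
f 82 84 68
f 83 65 85
f 83 85 84
f 84 85 86
f 84 86 68
f 85 65 87
f 85 87 86
f 86 87 88
f 86 88 68
f 87 65 89
f 87 89 88
f 88 89 90
f 88 90 68
f 89 65 91
f 89 91 90
f 90 91 92
f 90 92 68
f 91 65 93
f 91 93 92
f 92 93 94
f 92 94 68
f 93 65 95
f 93 95 94
f 94 95 96
f 94 96 68
f 95 65 66
f 95 66 96
f 96 66 67
f 96 67 68
f 98 97 101
f 98 101 99
f 99 101 102
f 99 102 100
f 101 97 103
f 101 103 102
f 102 103 104
f 102 104 100
f 103 97 105
f 103 105 104
f 104 105 106
f 104 106 100
f 105 97 107
f 105 107 106
f 106 107 108
f 106 108 100
f 107 97 109
f 107 109 108
f 108 109 110
f 108 110 100
f 109 97 111
f 109 111 110
f 110 111 112
f 110 112 100
f 111 97 113
f 111 113 112
f 112 113 114
f 112 114 100
f 113 97 115
f 113 115 114
f 114 115 116
f 114 116 100
f 115 97 117
f 115 117 116
f 116 117 118
f 116 118 100
f 117 97 119
f 117 119 118
f 118 119 120
f 118 120 100
f 119 97 98
f 119 98 120
f 120 98 99
f 120 99 100



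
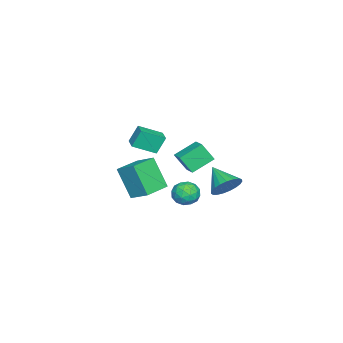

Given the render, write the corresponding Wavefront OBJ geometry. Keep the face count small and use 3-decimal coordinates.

v -3.442 -1.163 -3.377
v -2.537 -1.131 -3.25
v -3.243 -1.989 -4.59
v -2.338 -1.957 -4.463
v -2.865 -2.429 -3.883
v -2.988 -1.919 -3.133
v -2.792 -1.201 -4.707
v -2.915 -0.691 -3.957
v -2.135 -1.155 -4.072
v -2.18 -1.914 -3.563
v -3.6 -1.206 -4.277
v -3.645 -1.965 -3.768
v -3.007 -1.075 -3.207
v -2.773 -2.045 -4.633
v -3.083 -2.323 -4.292
v -2.551 -2.304 -4.217
v -3.272 -1.538 -3.139
v -2.74 -1.519 -3.064
v -2.933 -2.282 -3.436
v -3.04 -1.601 -4.776
v -2.508 -1.582 -4.701
v -3.229 -0.816 -3.623
v -2.697 -0.797 -3.548
v -2.847 -0.838 -4.404
v -2.239 -1.07 -3.616
v -2.122 -1.555 -4.328
v -2.389 -1.111 -4.472
v -2.461 -0.811 -4.031
v -2.265 -1.516 -3.317
v -2.148 -2.001 -4.029
v -2.458 -2.279 -3.688
v -2.53 -1.979 -3.248
v -2.029 -1.53 -3.799
v -3.632 -1.119 -3.811
v -3.515 -1.604 -4.523
v -3.25 -1.141 -4.592
v -3.322 -0.841 -4.152
v -3.658 -1.565 -3.512
v -3.541 -2.05 -4.224
v -3.319 -2.309 -3.809
v -3.391 -2.009 -3.368
v -3.751 -1.59 -4.041
v 1.42 -0.061 0.676
v 1.547 -0.752 1.77
v 0.438 0.876 1.383
v 0.564 0.184 2.476
v 2.196 0.536 0.964
v 2.322 -0.156 2.057
v 1.213 1.472 1.67
v 1.34 0.781 2.764
v 0.95 -2.317 -1.583
v 0.52 -3.285 0.3
v 1.376 -1.183 -0.902
v 0.946 -2.151 0.981
v 2.514 -2.929 -1.541
v 2.084 -3.897 0.342
v 2.94 -1.795 -0.86
v 2.51 -2.763 1.023
v 3.351 -2.697 3.452
v 3.011 -2.285 4.515
v 2.719 -1.52 2.792
v 2.378 -1.108 3.855
v 4.142 -2.232 3.525
v 3.801 -1.82 4.588
v 3.509 -1.055 2.865
v 3.169 -0.643 3.928
v -3.276 0.797 -3.133
v -2.979 1.266 -2.266
v -4.184 -0.377 -2.187
v -3.342 1.473 -2.359
v -3.695 1.562 -2.586
v -3.974 1.519 -2.907
v -4.133 1.352 -3.268
v -4.144 1.088 -3.605
v -4.004 0.774 -3.861
v -3.739 0.464 -3.991
v -3.394 0.211 -3.972
v -3.028 0.06 -3.809
v -2.705 0.036 -3.528
v -2.481 0.144 -3.18
v -2.394 0.364 -2.823
v -2.46 0.66 -2.52
v -2.667 0.979 -2.323
f 1 38 17
f 38 12 41
f 17 41 6
f 38 41 17
f 1 17 13
f 17 6 18
f 13 18 2
f 17 18 13
f 1 13 22
f 13 2 23
f 22 23 8
f 13 23 22
f 1 22 34
f 22 8 37
f 34 37 11
f 22 37 34
f 1 34 38
f 34 11 42
f 38 42 12
f 34 42 38
f 2 18 29
f 18 6 32
f 29 32 10
f 18 32 29
f 6 41 19
f 41 12 40
f 19 40 5
f 41 40 19
f 12 42 39
f 42 11 35
f 39 35 3
f 42 35 39
f 11 37 36
f 37 8 24
f 36 24 7
f 37 24 36
f 8 23 28
f 23 2 25
f 28 25 9
f 23 25 28
f 4 30 16
f 30 10 31
f 16 31 5
f 30 31 16
f 4 16 14
f 16 5 15
f 14 15 3
f 16 15 14
f 4 14 21
f 14 3 20
f 21 20 7
f 14 20 21
f 4 21 26
f 21 7 27
f 26 27 9
f 21 27 26
f 4 26 30
f 26 9 33
f 30 33 10
f 26 33 30
f 5 31 19
f 31 10 32
f 19 32 6
f 31 32 19
f 3 15 39
f 15 5 40
f 39 40 12
f 15 40 39
f 7 20 36
f 20 3 35
f 36 35 11
f 20 35 36
f 9 27 28
f 27 7 24
f 28 24 8
f 27 24 28
f 10 33 29
f 33 9 25
f 29 25 2
f 33 25 29
f 44 46 43
f 47 44 43
f 43 46 45
f 45 47 43
f 44 50 46
f 48 44 47
f 48 50 44
f 46 50 45
f 49 47 45
f 45 50 49
f 49 48 47
f 50 48 49
f 52 54 51
f 55 52 51
f 51 54 53
f 53 55 51
f 52 58 54
f 56 52 55
f 56 58 52
f 54 58 53
f 57 55 53
f 53 58 57
f 57 56 55
f 58 56 57
f 60 62 59
f 63 60 59
f 59 62 61
f 61 63 59
f 60 66 62
f 64 60 63
f 64 66 60
f 62 66 61
f 65 63 61
f 61 66 65
f 65 64 63
f 66 64 65
f 68 67 70
f 68 70 69
f 70 67 71
f 70 71 69
f 71 67 72
f 71 72 69
f 72 67 73
f 72 73 69
f 73 67 74
f 73 74 69
f 74 67 75
f 74 75 69
f 75 67 76
f 75 76 69
f 76 67 77
f 76 77 69
f 77 67 78
f 77 78 69
f 78 67 79
f 78 79 69
f 79 67 80
f 79 80 69
f 80 67 81
f 80 81 69
f 81 67 82
f 81 82 69
f 82 67 83
f 82 83 69
f 83 67 68
f 83 68 69



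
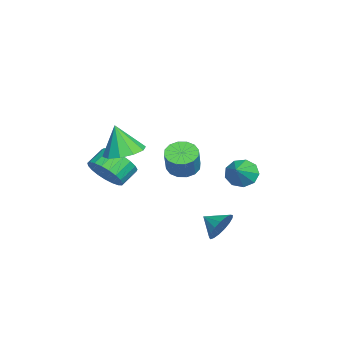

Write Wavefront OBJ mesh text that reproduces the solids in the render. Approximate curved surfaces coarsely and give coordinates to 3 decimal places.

v -2.58 0.428 -1.965
v -1.871 0.696 -2.391
v -1.11 0.701 -1.122
v -1.82 0.432 -0.695
v -2.082 1.074 -2.266
v -1.321 1.079 -0.997
v -2.427 1.279 -2.06
v -1.666 1.283 -0.791
v -2.812 1.255 -1.829
v -2.051 1.26 -0.56
v -3.136 1.01 -1.634
v -2.375 1.015 -0.365
v -3.311 0.609 -1.528
v -2.55 0.614 -0.258
v -3.29 0.159 -1.538
v -2.529 0.164 -0.269
v -3.079 -0.219 -1.663
v -2.318 -0.214 -0.394
v -2.734 -0.423 -1.869
v -1.973 -0.419 -0.6
v -2.349 -0.4 -2.1
v -1.588 -0.395 -0.831
v -2.025 -0.155 -2.295
v -1.264 -0.15 -1.026
v -1.85 0.246 -2.402
v -1.089 0.251 -1.132
v 3.168 -1.634 1.605
v 4.01 -1.073 1.844
v 3.012 -2.086 3.215
v 3.495 -0.692 1.901
v 2.855 -0.672 1.844
v 2.335 -1.019 1.697
v 2.133 -1.601 1.514
v 2.326 -2.196 1.366
v 2.841 -2.576 1.309
v 3.481 -2.597 1.365
v 4.001 -2.25 1.513
v 4.204 -1.668 1.696
v 2.29 2.804 -3.551
v 2.587 2.329 -4.256
v 1.87 1.916 -3.129
v 2.912 2.309 -3.974
v 3.095 2.403 -3.595
v 3.093 2.588 -3.206
v 2.908 2.823 -2.896
v 2.581 3.054 -2.737
v 2.187 3.227 -2.764
v 1.818 3.304 -2.971
v 1.556 3.266 -3.311
v 1.463 3.122 -3.706
v 1.559 2.906 -4.066
v 1.823 2.666 -4.308
v 2.194 2.458 -4.376
v 0.597 3.603 -0.747
v 0.956 3.171 -1.385
v 1.783 3.417 0.047
v 1.078 3.738 -1.435
v 0.974 4.241 -1.162
v 0.694 4.446 -0.696
v 0.368 4.256 -0.253
v 0.149 3.761 -0.042
v 0.14 3.191 -0.16
v 0.344 2.815 -0.553
v 0.666 2.807 -1.037
v 2.369 -2.671 -0.297
v 3.033 -2.721 0.528
v 2.314 -2.14 1.142
v 1.651 -2.089 0.317
v 3.163 -2.35 0.329
v 2.444 -1.769 0.943
v 3.156 -2.035 0.021
v 2.437 -1.453 0.635
v 3.012 -1.829 -0.342
v 2.293 -1.248 0.272
v 2.758 -1.769 -0.696
v 2.039 -1.187 -0.083
v 2.436 -1.865 -0.982
v 1.717 -1.283 -0.368
v 2.103 -2.1 -1.15
v 1.384 -1.518 -0.536
v 1.816 -2.434 -1.169
v 1.097 -1.852 -0.556
v 1.625 -2.809 -1.038
v 0.906 -2.227 -0.425
v 1.562 -3.16 -0.779
v 0.843 -2.578 -0.165
v 1.639 -3.426 -0.437
v 0.92 -2.845 0.177
v 1.842 -3.562 -0.07
v 1.123 -2.98 0.544
v 2.137 -3.544 0.258
v 1.418 -2.962 0.871
v 2.472 -3.375 0.489
v 1.753 -2.793 1.103
v 2.789 -3.084 0.585
v 2.07 -2.502 1.199
f 2 1 5
f 2 5 3
f 3 5 6
f 3 6 4
f 5 1 7
f 5 7 6
f 6 7 8
f 6 8 4
f 7 1 9
f 7 9 8
f 8 9 10
f 8 10 4
f 9 1 11
f 9 11 10
f 10 11 12
f 10 12 4
f 11 1 13
f 11 13 12
f 12 13 14
f 12 14 4
f 13 1 15
f 13 15 14
f 14 15 16
f 14 16 4
f 15 1 17
f 15 17 16
f 16 17 18
f 16 18 4
f 17 1 19
f 17 19 18
f 18 19 20
f 18 20 4
f 19 1 21
f 19 21 20
f 20 21 22
f 20 22 4
f 21 1 23
f 21 23 22
f 22 23 24
f 22 24 4
f 23 1 25
f 23 25 24
f 24 25 26
f 24 26 4
f 25 1 2
f 25 2 26
f 26 2 3
f 26 3 4
f 28 27 30
f 28 30 29
f 30 27 31
f 30 31 29
f 31 27 32
f 31 32 29
f 32 27 33
f 32 33 29
f 33 27 34
f 33 34 29
f 34 27 35
f 34 35 29
f 35 27 36
f 35 36 29
f 36 27 37
f 36 37 29
f 37 27 38
f 37 38 29
f 38 27 28
f 38 28 29
f 40 39 42
f 40 42 41
f 42 39 43
f 42 43 41
f 43 39 44
f 43 44 41
f 44 39 45
f 44 45 41
f 45 39 46
f 45 46 41
f 46 39 47
f 46 47 41
f 47 39 48
f 47 48 41
f 48 39 49
f 48 49 41
f 49 39 50
f 49 50 41
f 50 39 51
f 50 51 41
f 51 39 52
f 51 52 41
f 52 39 53
f 52 53 41
f 53 39 40
f 53 40 41
f 55 54 57
f 55 57 56
f 57 54 58
f 57 58 56
f 58 54 59
f 58 59 56
f 59 54 60
f 59 60 56
f 60 54 61
f 60 61 56
f 61 54 62
f 61 62 56
f 62 54 63
f 62 63 56
f 63 54 64
f 63 64 56
f 64 54 55
f 64 55 56
f 66 65 69
f 66 69 67
f 67 69 70
f 67 70 68
f 69 65 71
f 69 71 70
f 70 71 72
f 70 72 68
f 71 65 73
f 71 73 72
f 72 73 74
f 72 74 68
f 73 65 75
f 73 75 74
f 74 75 76
f 74 76 68
f 75 65 77
f 75 77 76
f 76 77 78
f 76 78 68
f 77 65 79
f 77 79 78
f 78 79 80
f 78 80 68
f 79 65 81
f 79 81 80
f 80 81 82
f 80 82 68
f 81 65 83
f 81 83 82
f 82 83 84
f 82 84 68
f 83 65 85
f 83 85 84
f 84 85 86
f 84 86 68
f 85 65 87
f 85 87 86
f 86 87 88
f 86 88 68
f 87 65 89
f 87 89 88
f 88 89 90
f 88 90 68
f 89 65 91
f 89 91 90
f 90 91 92
f 90 92 68
f 91 65 93
f 91 93 92
f 92 93 94
f 92 94 68
f 93 65 95
f 93 95 94
f 94 95 96
f 94 96 68
f 95 65 66
f 95 66 96
f 96 66 67
f 96 67 68



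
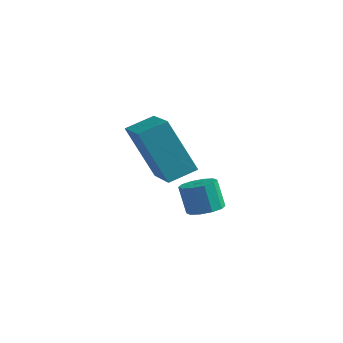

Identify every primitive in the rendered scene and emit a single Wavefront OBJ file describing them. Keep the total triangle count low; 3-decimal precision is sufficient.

v -0.028 3.407 -0.658
v 0.458 3.749 -0.521
v 0.094 3.875 0.456
v -0.392 3.533 0.318
v 0.188 3.977 -0.651
v -0.176 4.104 0.325
v -0.164 3.988 -0.784
v -0.529 4.114 0.192
v -0.465 3.776 -0.869
v -0.829 3.903 0.107
v -0.598 3.424 -0.874
v -0.963 3.55 0.103
v -0.514 3.065 -0.796
v -0.878 3.191 0.181
v -0.244 2.836 -0.665
v -0.608 2.963 0.311
v 0.109 2.826 -0.532
v -0.256 2.952 0.444
v 0.409 3.037 -0.447
v 0.045 3.164 0.529
v 0.543 3.39 -0.443
v 0.178 3.516 0.534
v -0.774 1.659 1.481
v -1.729 1.541 3.268
v -0.234 2.417 1.819
v -1.189 2.3 3.606
v 0.309 0.66 1.994
v -0.646 0.543 3.781
v 0.849 1.419 2.332
v -0.106 1.301 4.119
f 2 1 5
f 2 5 3
f 3 5 6
f 3 6 4
f 5 1 7
f 5 7 6
f 6 7 8
f 6 8 4
f 7 1 9
f 7 9 8
f 8 9 10
f 8 10 4
f 9 1 11
f 9 11 10
f 10 11 12
f 10 12 4
f 11 1 13
f 11 13 12
f 12 13 14
f 12 14 4
f 13 1 15
f 13 15 14
f 14 15 16
f 14 16 4
f 15 1 17
f 15 17 16
f 16 17 18
f 16 18 4
f 17 1 19
f 17 19 18
f 18 19 20
f 18 20 4
f 19 1 21
f 19 21 20
f 20 21 22
f 20 22 4
f 21 1 2
f 21 2 22
f 22 2 3
f 22 3 4
f 24 26 23
f 27 24 23
f 23 26 25
f 25 27 23
f 24 30 26
f 28 24 27
f 28 30 24
f 26 30 25
f 29 27 25
f 25 30 29
f 29 28 27
f 30 28 29



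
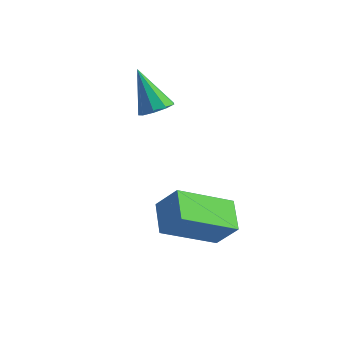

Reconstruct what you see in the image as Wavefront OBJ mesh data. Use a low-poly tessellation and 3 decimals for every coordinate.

v -1.786 -1.322 -0.085
v -1.356 -1.106 0.159
v -2.594 -1.038 1.085
v -1.538 -0.845 -0.029
v -1.836 -0.808 -0.244
v -2.111 -1.011 -0.384
v -2.234 -1.359 -0.385
v -2.147 -1.69 -0.245
v -1.892 -1.848 -0.031
v -1.587 -1.76 0.158
v -1.375 -1.467 0.233
v -0.551 -3.329 -2.14
v 0.057 -3.222 -1.328
v 0.465 -2.089 -3.063
v 1.072 -1.982 -2.251
v 0.048 -4.078 -2.489
v 0.655 -3.971 -1.677
v 1.063 -2.838 -3.412
v 1.671 -2.731 -2.6
f 2 1 4
f 2 4 3
f 4 1 5
f 4 5 3
f 5 1 6
f 5 6 3
f 6 1 7
f 6 7 3
f 7 1 8
f 7 8 3
f 8 1 9
f 8 9 3
f 9 1 10
f 9 10 3
f 10 1 11
f 10 11 3
f 11 1 2
f 11 2 3
f 13 15 12
f 16 13 12
f 12 15 14
f 14 16 12
f 13 19 15
f 17 13 16
f 17 19 13
f 15 19 14
f 18 16 14
f 14 19 18
f 18 17 16
f 19 17 18



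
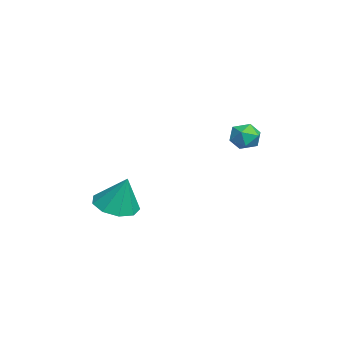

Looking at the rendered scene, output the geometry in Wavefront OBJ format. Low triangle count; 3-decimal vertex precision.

v 2.115 3.519 -1.016
v 2.601 3.023 -0.847
v 1.379 3.057 -0.253
v 1.865 2.561 -0.084
v 1.973 3.244 0.098
v 2.428 3.53 -0.374
v 1.552 2.55 -0.726
v 2.007 2.836 -1.198
v 2.254 2.424 -0.668
v 2.513 2.853 -0.158
v 1.467 3.227 -0.942
v 1.726 3.656 -0.432
v 1.637 -1.973 -4.252
v 2.476 -2.493 -4.328
v 2.063 -1.507 -2.728
v 2.574 -1.86 -4.549
v 2.234 -1.28 -4.631
v 1.614 -1.025 -4.536
v 1.004 -1.213 -4.308
v 0.691 -1.757 -4.053
v 0.82 -2.402 -3.892
v 1.331 -2.846 -3.899
v 1.985 -2.882 -4.072
f 1 12 6
f 1 6 2
f 1 2 8
f 1 8 11
f 1 11 12
f 2 6 10
f 6 12 5
f 12 11 3
f 11 8 7
f 8 2 9
f 4 10 5
f 4 5 3
f 4 3 7
f 4 7 9
f 4 9 10
f 5 10 6
f 3 5 12
f 7 3 11
f 9 7 8
f 10 9 2
f 14 13 16
f 14 16 15
f 16 13 17
f 16 17 15
f 17 13 18
f 17 18 15
f 18 13 19
f 18 19 15
f 19 13 20
f 19 20 15
f 20 13 21
f 20 21 15
f 21 13 22
f 21 22 15
f 22 13 23
f 22 23 15
f 23 13 14
f 23 14 15



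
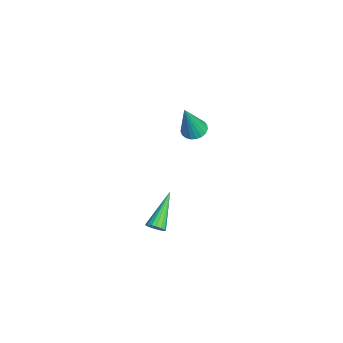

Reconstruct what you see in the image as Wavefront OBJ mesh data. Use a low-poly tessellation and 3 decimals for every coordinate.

v -0.712 1.963 2.695
v -0.101 1.998 2.543
v -0.208 1.457 4.605
v -0.152 2.243 2.621
v -0.3 2.439 2.712
v -0.519 2.553 2.8
v -0.771 2.565 2.87
v -1.013 2.473 2.909
v -1.203 2.292 2.911
v -1.308 2.055 2.876
v -1.31 1.802 2.81
v -1.208 1.576 2.723
v -1.021 1.418 2.632
v -0.78 1.353 2.551
v -0.527 1.394 2.495
v -0.307 1.534 2.474
v -0.156 1.748 2.491
v 1.261 -0.016 -2.594
v 1.468 -0.208 -2.181
v -0.261 0.816 -1.446
v 1.57 0.008 -2.201
v 1.601 0.218 -2.312
v 1.555 0.374 -2.487
v 1.441 0.441 -2.686
v 1.286 0.403 -2.865
v 1.125 0.27 -2.981
v 0.996 0.07 -3.009
v 0.927 -0.149 -2.941
v 0.934 -0.337 -2.794
v 1.017 -0.452 -2.601
v 1.155 -0.467 -2.407
v 1.318 -0.379 -2.255
f 2 1 4
f 2 4 3
f 4 1 5
f 4 5 3
f 5 1 6
f 5 6 3
f 6 1 7
f 6 7 3
f 7 1 8
f 7 8 3
f 8 1 9
f 8 9 3
f 9 1 10
f 9 10 3
f 10 1 11
f 10 11 3
f 11 1 12
f 11 12 3
f 12 1 13
f 12 13 3
f 13 1 14
f 13 14 3
f 14 1 15
f 14 15 3
f 15 1 16
f 15 16 3
f 16 1 17
f 16 17 3
f 17 1 2
f 17 2 3
f 19 18 21
f 19 21 20
f 21 18 22
f 21 22 20
f 22 18 23
f 22 23 20
f 23 18 24
f 23 24 20
f 24 18 25
f 24 25 20
f 25 18 26
f 25 26 20
f 26 18 27
f 26 27 20
f 27 18 28
f 27 28 20
f 28 18 29
f 28 29 20
f 29 18 30
f 29 30 20
f 30 18 31
f 30 31 20
f 31 18 32
f 31 32 20
f 32 18 19
f 32 19 20



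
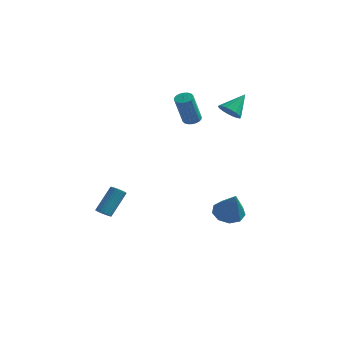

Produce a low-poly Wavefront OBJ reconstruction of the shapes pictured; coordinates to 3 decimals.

v -0.072 3.161 1.981
v 0.364 2.794 1.872
v 0.188 1.992 3.87
v -0.248 2.359 3.979
v 0.485 3.001 1.966
v 0.31 2.199 3.964
v 0.497 3.24 2.063
v 0.321 2.438 4.061
v 0.395 3.464 2.144
v 0.219 2.662 4.142
v 0.201 3.627 2.192
v 0.026 2.825 4.19
v -0.047 3.698 2.199
v -0.222 2.896 4.197
v -0.3 3.663 2.162
v -0.476 2.861 4.16
v -0.508 3.528 2.09
v -0.684 2.726 4.088
v -0.63 3.321 1.996
v -0.805 2.519 3.994
v -0.641 3.082 1.899
v -0.817 2.28 3.897
v -0.539 2.858 1.818
v -0.715 2.056 3.816
v -0.346 2.695 1.77
v -0.521 1.893 3.768
v -0.098 2.624 1.763
v -0.273 1.822 3.761
v 0.156 2.659 1.8
v -0.02 1.857 3.798
v -2.354 -3.89 -3.177
v -1.876 -4.064 -3.154
v -1.507 -2.864 -1.74
v -1.986 -2.69 -1.763
v -1.858 -3.905 -3.293
v -1.489 -2.706 -1.88
v -1.926 -3.744 -3.412
v -1.558 -2.544 -1.999
v -2.069 -3.607 -3.491
v -1.7 -2.408 -2.078
v -2.26 -3.52 -3.515
v -1.892 -2.32 -2.102
v -2.468 -3.496 -3.481
v -2.1 -2.297 -2.067
v -2.657 -3.541 -3.394
v -2.288 -2.341 -1.981
v -2.793 -3.646 -3.269
v -2.424 -2.446 -1.856
v -2.853 -3.793 -3.129
v -2.484 -2.593 -1.716
v -2.827 -3.957 -2.997
v -2.458 -2.757 -1.583
v -2.719 -4.109 -2.895
v -2.35 -2.909 -1.482
v -2.548 -4.223 -2.843
v -2.18 -3.024 -1.43
v -2.344 -4.28 -2.848
v -1.975 -3.08 -1.435
v -2.142 -4.269 -2.91
v -1.773 -3.07 -1.497
v -1.976 -4.193 -3.018
v -1.607 -2.993 -1.605
v 2.594 2.526 -4.919
v 3.438 2.265 -5.408
v 3.406 1.674 -3.061
v 3.504 2.901 -5.145
v 3.143 3.361 -4.777
v 2.525 3.43 -4.475
v 1.94 3.076 -4.381
v 1.66 2.464 -4.539
v 1.817 1.881 -4.875
v 2.337 1.6 -5.231
v 2.978 1.751 -5.442
v 2.239 3.315 2.904
v 2.852 2.844 3.109
v 2.741 4.445 3.996
v 2.988 3.04 2.844
v 2.975 3.29 2.591
v 2.816 3.546 2.4
v 2.543 3.755 2.309
v 2.21 3.878 2.335
v 1.882 3.889 2.475
v 1.625 3.786 2.699
v 1.49 3.591 2.963
v 1.503 3.34 3.216
v 1.661 3.085 3.407
v 1.934 2.875 3.498
v 2.268 2.753 3.472
v 2.595 2.742 3.333
f 2 1 5
f 2 5 3
f 3 5 6
f 3 6 4
f 5 1 7
f 5 7 6
f 6 7 8
f 6 8 4
f 7 1 9
f 7 9 8
f 8 9 10
f 8 10 4
f 9 1 11
f 9 11 10
f 10 11 12
f 10 12 4
f 11 1 13
f 11 13 12
f 12 13 14
f 12 14 4
f 13 1 15
f 13 15 14
f 14 15 16
f 14 16 4
f 15 1 17
f 15 17 16
f 16 17 18
f 16 18 4
f 17 1 19
f 17 19 18
f 18 19 20
f 18 20 4
f 19 1 21
f 19 21 20
f 20 21 22
f 20 22 4
f 21 1 23
f 21 23 22
f 22 23 24
f 22 24 4
f 23 1 25
f 23 25 24
f 24 25 26
f 24 26 4
f 25 1 27
f 25 27 26
f 26 27 28
f 26 28 4
f 27 1 29
f 27 29 28
f 28 29 30
f 28 30 4
f 29 1 2
f 29 2 30
f 30 2 3
f 30 3 4
f 32 31 35
f 32 35 33
f 33 35 36
f 33 36 34
f 35 31 37
f 35 37 36
f 36 37 38
f 36 38 34
f 37 31 39
f 37 39 38
f 38 39 40
f 38 40 34
f 39 31 41
f 39 41 40
f 40 41 42
f 40 42 34
f 41 31 43
f 41 43 42
f 42 43 44
f 42 44 34
f 43 31 45
f 43 45 44
f 44 45 46
f 44 46 34
f 45 31 47
f 45 47 46
f 46 47 48
f 46 48 34
f 47 31 49
f 47 49 48
f 48 49 50
f 48 50 34
f 49 31 51
f 49 51 50
f 50 51 52
f 50 52 34
f 51 31 53
f 51 53 52
f 52 53 54
f 52 54 34
f 53 31 55
f 53 55 54
f 54 55 56
f 54 56 34
f 55 31 57
f 55 57 56
f 56 57 58
f 56 58 34
f 57 31 59
f 57 59 58
f 58 59 60
f 58 60 34
f 59 31 61
f 59 61 60
f 60 61 62
f 60 62 34
f 61 31 32
f 61 32 62
f 62 32 33
f 62 33 34
f 64 63 66
f 64 66 65
f 66 63 67
f 66 67 65
f 67 63 68
f 67 68 65
f 68 63 69
f 68 69 65
f 69 63 70
f 69 70 65
f 70 63 71
f 70 71 65
f 71 63 72
f 71 72 65
f 72 63 73
f 72 73 65
f 73 63 64
f 73 64 65
f 75 74 77
f 75 77 76
f 77 74 78
f 77 78 76
f 78 74 79
f 78 79 76
f 79 74 80
f 79 80 76
f 80 74 81
f 80 81 76
f 81 74 82
f 81 82 76
f 82 74 83
f 82 83 76
f 83 74 84
f 83 84 76
f 84 74 85
f 84 85 76
f 85 74 86
f 85 86 76
f 86 74 87
f 86 87 76
f 87 74 88
f 87 88 76
f 88 74 89
f 88 89 76
f 89 74 75
f 89 75 76



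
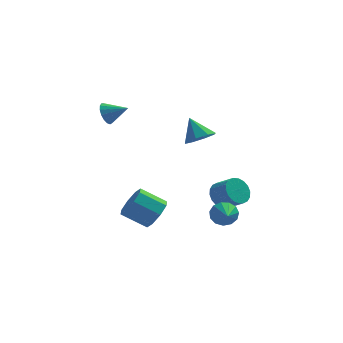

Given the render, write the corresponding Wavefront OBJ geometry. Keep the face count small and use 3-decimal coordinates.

v -4.312 1.471 2.691
v -3.957 1.801 2.068
v -3.088 1.209 3.249
v -4.005 2.089 2.308
v -4.123 2.236 2.636
v -4.284 2.207 2.976
v -4.452 2.01 3.252
v -4.588 1.689 3.399
v -4.66 1.318 3.384
v -4.653 0.982 3.21
v -4.567 0.758 2.917
v -4.423 0.698 2.573
v -4.254 0.814 2.256
v -4.098 1.081 2.038
v -3.991 1.437 1.97
v -1.445 -3.462 -2.712
v -0.933 -3.754 -1.868
v -2.363 -3.591 -0.944
v -2.875 -3.298 -1.788
v -0.914 -2.974 -1.977
v -2.344 -2.81 -1.053
v -1.206 -2.479 -2.516
v -2.636 -2.316 -1.592
v -1.638 -2.56 -3.171
v -3.068 -2.396 -2.247
v -1.957 -3.169 -3.556
v -3.387 -3.006 -2.632
v -1.976 -3.95 -3.447
v -3.406 -3.786 -2.523
v -1.684 -4.444 -2.908
v -3.114 -4.281 -1.984
v -1.252 -4.364 -2.253
v -2.682 -4.2 -1.329
v 2.273 -0.597 -4.25
v 2.681 -0.843 -4.942
v 2.427 -2.143 -3.61
v 3.011 -0.685 -4.641
v 3.106 -0.5 -4.217
v 2.937 -0.345 -3.802
v 2.557 -0.271 -3.53
v 2.087 -0.3 -3.487
v 1.675 -0.423 -3.685
v 1.454 -0.602 -4.063
v 1.492 -0.779 -4.501
v 1.778 -0.899 -4.858
v 2.221 -0.922 -5.023
v 0.883 -3.122 2.959
v 1.642 -2.586 2.998
v 0.297 -2.378 4.161
v 1.135 -2.312 2.58
v 0.481 -2.512 2.385
v 0.062 -3.07 2.526
v 0.124 -3.658 2.921
v 0.631 -3.933 3.339
v 1.285 -3.733 3.534
v 1.704 -3.175 3.393
v 2.218 2.314 -4.343
v 2.753 2.149 -5.123
v 3.657 1.461 -4.357
v 3.122 1.626 -3.577
v 2.91 2.519 -4.976
v 3.814 1.83 -4.21
v 2.93 2.847 -4.704
v 3.834 2.159 -3.938
v 2.809 3.071 -4.36
v 3.713 2.382 -3.595
v 2.571 3.144 -4.013
v 3.475 2.455 -3.247
v 2.263 3.053 -3.732
v 3.167 2.365 -2.966
v 1.946 2.816 -3.571
v 2.85 2.127 -2.805
v 1.683 2.479 -3.563
v 2.587 1.791 -2.797
v 1.526 2.11 -3.71
v 2.43 1.421 -2.944
v 1.506 1.781 -3.982
v 2.41 1.093 -3.216
v 1.627 1.558 -4.325
v 2.531 0.869 -3.56
v 1.865 1.485 -4.673
v 2.769 0.796 -3.907
v 2.173 1.575 -4.954
v 3.077 0.887 -4.188
v 2.49 1.813 -5.115
v 3.394 1.124 -4.349
f 2 1 4
f 2 4 3
f 4 1 5
f 4 5 3
f 5 1 6
f 5 6 3
f 6 1 7
f 6 7 3
f 7 1 8
f 7 8 3
f 8 1 9
f 8 9 3
f 9 1 10
f 9 10 3
f 10 1 11
f 10 11 3
f 11 1 12
f 11 12 3
f 12 1 13
f 12 13 3
f 13 1 14
f 13 14 3
f 14 1 15
f 14 15 3
f 15 1 2
f 15 2 3
f 17 16 20
f 17 20 18
f 18 20 21
f 18 21 19
f 20 16 22
f 20 22 21
f 21 22 23
f 21 23 19
f 22 16 24
f 22 24 23
f 23 24 25
f 23 25 19
f 24 16 26
f 24 26 25
f 25 26 27
f 25 27 19
f 26 16 28
f 26 28 27
f 27 28 29
f 27 29 19
f 28 16 30
f 28 30 29
f 29 30 31
f 29 31 19
f 30 16 32
f 30 32 31
f 31 32 33
f 31 33 19
f 32 16 17
f 32 17 33
f 33 17 18
f 33 18 19
f 35 34 37
f 35 37 36
f 37 34 38
f 37 38 36
f 38 34 39
f 38 39 36
f 39 34 40
f 39 40 36
f 40 34 41
f 40 41 36
f 41 34 42
f 41 42 36
f 42 34 43
f 42 43 36
f 43 34 44
f 43 44 36
f 44 34 45
f 44 45 36
f 45 34 46
f 45 46 36
f 46 34 35
f 46 35 36
f 48 47 50
f 48 50 49
f 50 47 51
f 50 51 49
f 51 47 52
f 51 52 49
f 52 47 53
f 52 53 49
f 53 47 54
f 53 54 49
f 54 47 55
f 54 55 49
f 55 47 56
f 55 56 49
f 56 47 48
f 56 48 49
f 58 57 61
f 58 61 59
f 59 61 62
f 59 62 60
f 61 57 63
f 61 63 62
f 62 63 64
f 62 64 60
f 63 57 65
f 63 65 64
f 64 65 66
f 64 66 60
f 65 57 67
f 65 67 66
f 66 67 68
f 66 68 60
f 67 57 69
f 67 69 68
f 68 69 70
f 68 70 60
f 69 57 71
f 69 71 70
f 70 71 72
f 70 72 60
f 71 57 73
f 71 73 72
f 72 73 74
f 72 74 60
f 73 57 75
f 73 75 74
f 74 75 76
f 74 76 60
f 75 57 77
f 75 77 76
f 76 77 78
f 76 78 60
f 77 57 79
f 77 79 78
f 78 79 80
f 78 80 60
f 79 57 81
f 79 81 80
f 80 81 82
f 80 82 60
f 81 57 83
f 81 83 82
f 82 83 84
f 82 84 60
f 83 57 85
f 83 85 84
f 84 85 86
f 84 86 60
f 85 57 58
f 85 58 86
f 86 58 59
f 86 59 60



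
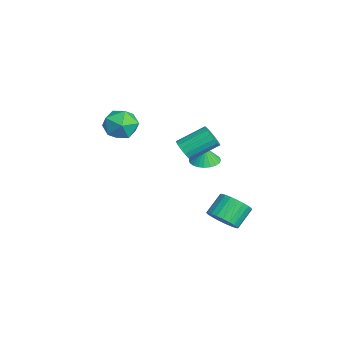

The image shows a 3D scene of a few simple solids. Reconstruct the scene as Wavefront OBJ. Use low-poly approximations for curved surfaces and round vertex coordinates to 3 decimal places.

v 4.303 1.159 -0.838
v 5.172 1.381 -0.42
v 4.487 2.263 0.536
v 3.617 2.041 0.118
v 5.146 1.656 -0.691
v 4.461 2.537 0.266
v 4.992 1.854 -0.984
v 4.307 2.735 -0.028
v 4.733 1.947 -1.255
v 4.048 2.828 -0.299
v 4.409 1.92 -1.463
v 3.724 2.801 -0.506
v 4.068 1.777 -1.575
v 3.383 2.658 -0.619
v 3.763 1.54 -1.576
v 3.078 2.421 -0.619
v 3.54 1.245 -1.464
v 2.855 2.127 -0.507
v 3.433 0.937 -1.256
v 2.748 1.819 -0.3
v 3.459 0.663 -0.986
v 2.774 1.544 -0.029
v 3.613 0.465 -0.692
v 2.928 1.346 0.264
v 3.872 0.372 -0.421
v 3.187 1.253 0.535
v 4.196 0.399 -0.214
v 3.511 1.28 0.743
v 4.537 0.542 -0.101
v 3.852 1.423 0.855
v 4.842 0.779 -0.101
v 4.157 1.66 0.856
v 5.065 1.073 -0.213
v 4.38 1.955 0.744
v -4.025 -3.278 2.358
v -3.19 -2.465 2.128
v -2.81 -4.195 3.532
v -1.975 -3.382 3.302
v -2.937 -3.083 3.931
v -3.689 -2.516 3.205
v -2.311 -4.144 2.455
v -3.063 -3.577 1.729
v -2.131 -3 2.188
v -2.518 -2.344 3.1
v -3.482 -4.316 2.56
v -3.869 -3.66 3.472
v -2.802 1.454 -0.469
v -2.039 1.95 -0.49
v -2.738 1.406 0.689
v -2.287 2.204 -0.467
v -2.612 2.343 -0.443
v -2.967 2.347 -0.423
v -3.296 2.215 -0.41
v -3.55 1.967 -0.407
v -3.69 1.641 -0.412
v -3.695 1.287 -0.426
v -3.564 0.957 -0.447
v -3.317 0.703 -0.471
v -2.992 0.564 -0.494
v -2.637 0.56 -0.514
v -2.308 0.692 -0.527
v -2.053 0.94 -0.531
v -1.913 1.266 -0.525
v -1.908 1.62 -0.511
v 0.495 -0.31 2.476
v 1.07 -0.543 2.932
v 0.961 1.077 3.899
v 0.385 1.31 3.444
v 1.241 -0.367 2.657
v 1.132 1.253 3.624
v 1.241 -0.178 2.34
v 1.132 1.442 3.308
v 1.07 -0.02 2.055
v 0.961 1.6 3.022
v 0.767 0.073 1.866
v 0.658 1.693 2.834
v 0.402 0.077 1.817
v 0.293 1.697 2.785
v 0.058 -0.007 1.919
v -0.051 1.613 2.887
v -0.186 -0.16 2.149
v -0.295 1.46 3.116
v -0.274 -0.348 2.453
v -0.383 1.272 3.421
v -0.186 -0.527 2.763
v -0.295 1.093 3.731
v 0.058 -0.657 3.007
v -0.051 0.963 3.975
v 0.402 -0.706 3.13
v 0.293 0.913 4.097
v 0.767 -0.666 3.103
v 0.658 0.954 4.07
f 2 1 5
f 2 5 3
f 3 5 6
f 3 6 4
f 5 1 7
f 5 7 6
f 6 7 8
f 6 8 4
f 7 1 9
f 7 9 8
f 8 9 10
f 8 10 4
f 9 1 11
f 9 11 10
f 10 11 12
f 10 12 4
f 11 1 13
f 11 13 12
f 12 13 14
f 12 14 4
f 13 1 15
f 13 15 14
f 14 15 16
f 14 16 4
f 15 1 17
f 15 17 16
f 16 17 18
f 16 18 4
f 17 1 19
f 17 19 18
f 18 19 20
f 18 20 4
f 19 1 21
f 19 21 20
f 20 21 22
f 20 22 4
f 21 1 23
f 21 23 22
f 22 23 24
f 22 24 4
f 23 1 25
f 23 25 24
f 24 25 26
f 24 26 4
f 25 1 27
f 25 27 26
f 26 27 28
f 26 28 4
f 27 1 29
f 27 29 28
f 28 29 30
f 28 30 4
f 29 1 31
f 29 31 30
f 30 31 32
f 30 32 4
f 31 1 33
f 31 33 32
f 32 33 34
f 32 34 4
f 33 1 2
f 33 2 34
f 34 2 3
f 34 3 4
f 35 46 40
f 35 40 36
f 35 36 42
f 35 42 45
f 35 45 46
f 36 40 44
f 40 46 39
f 46 45 37
f 45 42 41
f 42 36 43
f 38 44 39
f 38 39 37
f 38 37 41
f 38 41 43
f 38 43 44
f 39 44 40
f 37 39 46
f 41 37 45
f 43 41 42
f 44 43 36
f 48 47 50
f 48 50 49
f 50 47 51
f 50 51 49
f 51 47 52
f 51 52 49
f 52 47 53
f 52 53 49
f 53 47 54
f 53 54 49
f 54 47 55
f 54 55 49
f 55 47 56
f 55 56 49
f 56 47 57
f 56 57 49
f 57 47 58
f 57 58 49
f 58 47 59
f 58 59 49
f 59 47 60
f 59 60 49
f 60 47 61
f 60 61 49
f 61 47 62
f 61 62 49
f 62 47 63
f 62 63 49
f 63 47 64
f 63 64 49
f 64 47 48
f 64 48 49
f 66 65 69
f 66 69 67
f 67 69 70
f 67 70 68
f 69 65 71
f 69 71 70
f 70 71 72
f 70 72 68
f 71 65 73
f 71 73 72
f 72 73 74
f 72 74 68
f 73 65 75
f 73 75 74
f 74 75 76
f 74 76 68
f 75 65 77
f 75 77 76
f 76 77 78
f 76 78 68
f 77 65 79
f 77 79 78
f 78 79 80
f 78 80 68
f 79 65 81
f 79 81 80
f 80 81 82
f 80 82 68
f 81 65 83
f 81 83 82
f 82 83 84
f 82 84 68
f 83 65 85
f 83 85 84
f 84 85 86
f 84 86 68
f 85 65 87
f 85 87 86
f 86 87 88
f 86 88 68
f 87 65 89
f 87 89 88
f 88 89 90
f 88 90 68
f 89 65 91
f 89 91 90
f 90 91 92
f 90 92 68
f 91 65 66
f 91 66 92
f 92 66 67
f 92 67 68

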